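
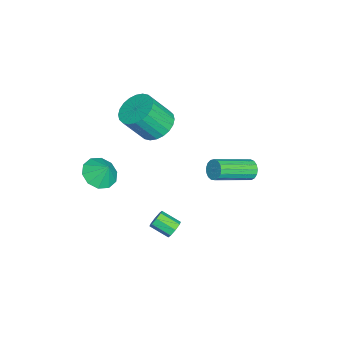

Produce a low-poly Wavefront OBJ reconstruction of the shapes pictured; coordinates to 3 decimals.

v -0.427 2.772 2.733
v -0.156 3.157 3.072
v 0.999 1.552 3.966
v 0.727 1.168 3.627
v -0.377 3.081 3.222
v 0.778 1.476 4.116
v -0.61 2.934 3.259
v 0.545 1.329 4.153
v -0.801 2.75 3.176
v 0.354 1.145 4.07
v -0.906 2.572 2.992
v 0.249 0.967 3.885
v -0.902 2.439 2.748
v 0.253 0.834 3.642
v -0.789 2.383 2.501
v 0.366 0.778 3.394
v -0.593 2.416 2.307
v 0.562 0.811 3.2
v -0.359 2.531 2.21
v 0.796 0.926 3.104
v -0.141 2.701 2.234
v 1.014 1.096 3.128
v 0.012 2.887 2.372
v 1.166 1.282 3.266
v 0.063 3.047 2.592
v 1.218 1.442 3.486
v 0.003 3.145 2.845
v 1.158 1.54 3.739
v -3.741 -2.163 2.507
v -2.816 -1.711 2.545
v -2.394 -2.706 4.071
v -3.319 -3.157 4.033
v -3.035 -1.46 2.769
v -2.613 -2.455 4.296
v -3.362 -1.316 2.954
v -2.94 -2.31 4.48
v -3.746 -1.3 3.07
v -3.324 -2.295 4.596
v -4.13 -1.416 3.101
v -3.708 -2.411 4.627
v -4.454 -1.646 3.041
v -4.032 -2.64 4.567
v -4.67 -1.954 2.9
v -4.248 -2.949 4.426
v -4.745 -2.294 2.699
v -4.322 -3.289 4.225
v -4.666 -2.614 2.469
v -4.244 -3.609 3.995
v -4.447 -2.865 2.244
v -4.025 -3.86 3.771
v -4.12 -3.01 2.06
v -3.698 -4.004 3.586
v -3.736 -3.025 1.944
v -3.314 -4.02 3.47
v -3.352 -2.909 1.913
v -2.93 -3.904 3.439
v -3.028 -2.68 1.973
v -2.606 -3.674 3.499
v -2.812 -2.371 2.114
v -2.39 -3.366 3.64
v -2.738 -2.031 2.315
v -2.315 -3.026 3.841
v 1.153 -4.155 3.053
v 1.716 -3.628 2.533
v 1.447 -3.645 3.887
v 1.203 -3.371 2.556
v 0.671 -3.412 2.769
v 0.323 -3.738 3.091
v 0.292 -4.222 3.398
v 0.59 -4.681 3.574
v 1.103 -4.939 3.551
v 1.636 -4.897 3.338
v 1.983 -4.572 3.016
v 2.014 -4.087 2.708
v 1.023 -0.628 -1.055
v 1.387 -0.53 -0.697
v 1.141 -1.473 -0.187
v 0.777 -1.572 -0.545
v 1.031 -0.383 -0.597
v 0.785 -1.326 -0.087
v 0.67 -0.38 -0.765
v 0.425 -1.323 -0.255
v 0.516 -0.522 -1.103
v 0.27 -1.465 -0.593
v 0.659 -0.727 -1.413
v 0.413 -1.67 -0.903
v 1.015 -0.874 -1.513
v 0.769 -1.817 -1.003
v 1.375 -0.877 -1.345
v 1.13 -1.82 -0.835
v 1.53 -0.735 -1.007
v 1.284 -1.678 -0.497
f 2 1 5
f 2 5 3
f 3 5 6
f 3 6 4
f 5 1 7
f 5 7 6
f 6 7 8
f 6 8 4
f 7 1 9
f 7 9 8
f 8 9 10
f 8 10 4
f 9 1 11
f 9 11 10
f 10 11 12
f 10 12 4
f 11 1 13
f 11 13 12
f 12 13 14
f 12 14 4
f 13 1 15
f 13 15 14
f 14 15 16
f 14 16 4
f 15 1 17
f 15 17 16
f 16 17 18
f 16 18 4
f 17 1 19
f 17 19 18
f 18 19 20
f 18 20 4
f 19 1 21
f 19 21 20
f 20 21 22
f 20 22 4
f 21 1 23
f 21 23 22
f 22 23 24
f 22 24 4
f 23 1 25
f 23 25 24
f 24 25 26
f 24 26 4
f 25 1 27
f 25 27 26
f 26 27 28
f 26 28 4
f 27 1 2
f 27 2 28
f 28 2 3
f 28 3 4
f 30 29 33
f 30 33 31
f 31 33 34
f 31 34 32
f 33 29 35
f 33 35 34
f 34 35 36
f 34 36 32
f 35 29 37
f 35 37 36
f 36 37 38
f 36 38 32
f 37 29 39
f 37 39 38
f 38 39 40
f 38 40 32
f 39 29 41
f 39 41 40
f 40 41 42
f 40 42 32
f 41 29 43
f 41 43 42
f 42 43 44
f 42 44 32
f 43 29 45
f 43 45 44
f 44 45 46
f 44 46 32
f 45 29 47
f 45 47 46
f 46 47 48
f 46 48 32
f 47 29 49
f 47 49 48
f 48 49 50
f 48 50 32
f 49 29 51
f 49 51 50
f 50 51 52
f 50 52 32
f 51 29 53
f 51 53 52
f 52 53 54
f 52 54 32
f 53 29 55
f 53 55 54
f 54 55 56
f 54 56 32
f 55 29 57
f 55 57 56
f 56 57 58
f 56 58 32
f 57 29 59
f 57 59 58
f 58 59 60
f 58 60 32
f 59 29 61
f 59 61 60
f 60 61 62
f 60 62 32
f 61 29 30
f 61 30 62
f 62 30 31
f 62 31 32
f 64 63 66
f 64 66 65
f 66 63 67
f 66 67 65
f 67 63 68
f 67 68 65
f 68 63 69
f 68 69 65
f 69 63 70
f 69 70 65
f 70 63 71
f 70 71 65
f 71 63 72
f 71 72 65
f 72 63 73
f 72 73 65
f 73 63 74
f 73 74 65
f 74 63 64
f 74 64 65
f 76 75 79
f 76 79 77
f 77 79 80
f 77 80 78
f 79 75 81
f 79 81 80
f 80 81 82
f 80 82 78
f 81 75 83
f 81 83 82
f 82 83 84
f 82 84 78
f 83 75 85
f 83 85 84
f 84 85 86
f 84 86 78
f 85 75 87
f 85 87 86
f 86 87 88
f 86 88 78
f 87 75 89
f 87 89 88
f 88 89 90
f 88 90 78
f 89 75 91
f 89 91 90
f 90 91 92
f 90 92 78
f 91 75 76
f 91 76 92
f 92 76 77
f 92 77 78



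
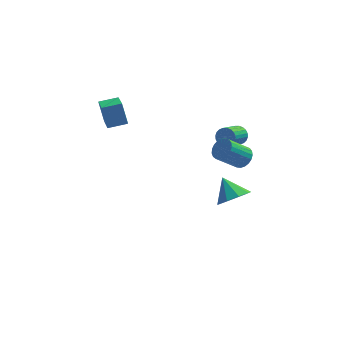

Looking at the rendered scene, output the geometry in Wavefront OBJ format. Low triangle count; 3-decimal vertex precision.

v 3.526 1.386 -3.082
v 4.152 2.043 -3.33
v 2.974 2.254 -2.178
v 3.626 2.09 -3.697
v 3.053 1.808 -3.776
v 2.702 1.328 -3.531
v 2.737 0.876 -3.075
v 3.141 0.662 -2.623
v 3.725 0.787 -2.386
v 4.217 1.192 -2.474
v 4.385 1.688 -2.847
v -2.639 0.612 3.12
v -2.918 1.14 4.184
v -2.84 2.363 2.197
v -3.119 2.892 3.261
v -1.661 0.808 3.279
v -1.94 1.337 4.343
v -1.862 2.56 2.356
v -2.141 3.088 3.42
v 3.734 -1.239 2.394
v 4.082 -0.983 2.851
v 3.075 -1.384 3.844
v 2.726 -1.641 3.386
v 3.931 -0.782 2.779
v 2.923 -1.183 3.771
v 3.745 -0.66 2.64
v 2.738 -1.061 3.632
v 3.558 -0.638 2.458
v 2.55 -1.039 3.451
v 3.401 -0.72 2.265
v 2.393 -1.121 3.258
v 3.301 -0.892 2.095
v 2.294 -1.293 3.087
v 3.276 -1.125 1.976
v 2.269 -1.526 2.969
v 3.331 -1.377 1.929
v 2.323 -1.778 2.922
v 3.455 -1.605 1.963
v 2.447 -2.006 2.956
v 3.627 -1.77 2.071
v 2.62 -2.171 3.064
v 3.818 -1.843 2.235
v 2.81 -2.244 3.228
v 3.994 -1.812 2.426
v 2.986 -2.213 3.419
v 4.125 -1.682 2.612
v 3.118 -2.083 3.605
v 4.189 -1.476 2.76
v 3.181 -1.877 3.753
v 4.173 -1.228 2.845
v 3.166 -1.629 3.837
v 3.694 2.246 1.14
v 3.943 2.387 1.622
v 3.294 1.474 2.222
v 3.046 1.334 1.74
v 3.766 2.515 1.626
v 3.117 1.603 2.226
v 3.578 2.602 1.556
v 2.93 1.69 2.156
v 3.408 2.636 1.423
v 2.76 1.723 2.023
v 3.282 2.609 1.246
v 2.633 1.697 1.847
v 3.218 2.528 1.054
v 2.57 1.616 1.654
v 3.227 2.404 0.875
v 2.579 1.491 1.475
v 3.307 2.255 0.735
v 2.659 1.343 1.336
v 3.446 2.106 0.658
v 2.797 1.193 1.258
v 3.623 1.977 0.654
v 2.974 1.065 1.254
v 3.81 1.89 0.724
v 3.162 0.978 1.324
v 3.98 1.857 0.857
v 3.332 0.944 1.457
v 4.107 1.883 1.033
v 3.458 0.971 1.634
v 4.17 1.964 1.226
v 3.522 1.052 1.826
v 4.161 2.089 1.405
v 3.513 1.176 2.005
v 4.081 2.237 1.544
v 3.433 1.325 2.145
f 2 1 4
f 2 4 3
f 4 1 5
f 4 5 3
f 5 1 6
f 5 6 3
f 6 1 7
f 6 7 3
f 7 1 8
f 7 8 3
f 8 1 9
f 8 9 3
f 9 1 10
f 9 10 3
f 10 1 11
f 10 11 3
f 11 1 2
f 11 2 3
f 13 15 12
f 16 13 12
f 12 15 14
f 14 16 12
f 13 19 15
f 17 13 16
f 17 19 13
f 15 19 14
f 18 16 14
f 14 19 18
f 18 17 16
f 19 17 18
f 21 20 24
f 21 24 22
f 22 24 25
f 22 25 23
f 24 20 26
f 24 26 25
f 25 26 27
f 25 27 23
f 26 20 28
f 26 28 27
f 27 28 29
f 27 29 23
f 28 20 30
f 28 30 29
f 29 30 31
f 29 31 23
f 30 20 32
f 30 32 31
f 31 32 33
f 31 33 23
f 32 20 34
f 32 34 33
f 33 34 35
f 33 35 23
f 34 20 36
f 34 36 35
f 35 36 37
f 35 37 23
f 36 20 38
f 36 38 37
f 37 38 39
f 37 39 23
f 38 20 40
f 38 40 39
f 39 40 41
f 39 41 23
f 40 20 42
f 40 42 41
f 41 42 43
f 41 43 23
f 42 20 44
f 42 44 43
f 43 44 45
f 43 45 23
f 44 20 46
f 44 46 45
f 45 46 47
f 45 47 23
f 46 20 48
f 46 48 47
f 47 48 49
f 47 49 23
f 48 20 50
f 48 50 49
f 49 50 51
f 49 51 23
f 50 20 21
f 50 21 51
f 51 21 22
f 51 22 23
f 53 52 56
f 53 56 54
f 54 56 57
f 54 57 55
f 56 52 58
f 56 58 57
f 57 58 59
f 57 59 55
f 58 52 60
f 58 60 59
f 59 60 61
f 59 61 55
f 60 52 62
f 60 62 61
f 61 62 63
f 61 63 55
f 62 52 64
f 62 64 63
f 63 64 65
f 63 65 55
f 64 52 66
f 64 66 65
f 65 66 67
f 65 67 55
f 66 52 68
f 66 68 67
f 67 68 69
f 67 69 55
f 68 52 70
f 68 70 69
f 69 70 71
f 69 71 55
f 70 52 72
f 70 72 71
f 71 72 73
f 71 73 55
f 72 52 74
f 72 74 73
f 73 74 75
f 73 75 55
f 74 52 76
f 74 76 75
f 75 76 77
f 75 77 55
f 76 52 78
f 76 78 77
f 77 78 79
f 77 79 55
f 78 52 80
f 78 80 79
f 79 80 81
f 79 81 55
f 80 52 82
f 80 82 81
f 81 82 83
f 81 83 55
f 82 52 84
f 82 84 83
f 83 84 85
f 83 85 55
f 84 52 53
f 84 53 85
f 85 53 54
f 85 54 55



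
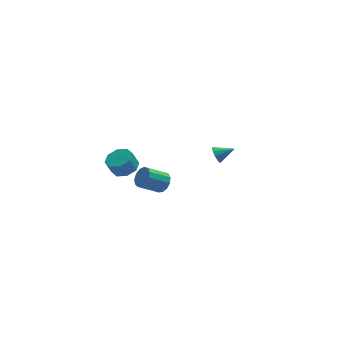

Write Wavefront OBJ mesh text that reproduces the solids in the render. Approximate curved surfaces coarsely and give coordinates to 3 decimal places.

v 2.732 2.779 -1.51
v 2.951 2.529 -2.01
v 3.788 2.741 -1.03
v 2.981 2.863 -2.05
v 2.932 3.171 -1.918
v 2.82 3.354 -1.657
v 2.68 3.355 -1.35
v 2.556 3.172 -1.093
v 2.489 2.865 -0.969
v 2.499 2.531 -1.016
v 2.583 2.275 -1.221
v 2.714 2.179 -1.517
v 2.851 2.274 -1.811
v -2.45 4.009 -3.061
v -1.883 4.618 -2.775
v -2.263 4.52 -1.813
v -2.83 3.911 -2.099
v -2.467 4.885 -2.979
v -2.847 4.787 -2.016
v -3.041 4.639 -3.231
v -3.421 4.541 -2.268
v -3.269 4.024 -3.383
v -3.649 3.926 -2.421
v -3.017 3.4 -3.347
v -3.397 3.302 -2.385
v -2.433 3.133 -3.144
v -2.813 3.035 -2.181
v -1.859 3.379 -2.892
v -2.239 3.281 -1.929
v -1.631 3.994 -2.739
v -2.011 3.896 -1.777
v -1.118 -3.615 1.387
v -0.782 -3.429 1.949
v -1.927 -3.68 2.715
v -2.262 -3.865 2.153
v -0.945 -3.111 1.81
v -2.09 -3.362 2.576
v -1.162 -2.953 1.537
v -2.307 -3.204 2.303
v -1.366 -3.005 1.216
v -2.51 -3.256 1.982
v -1.49 -3.251 0.95
v -2.635 -3.501 1.716
v -1.496 -3.612 0.822
v -2.641 -3.863 1.588
v -1.382 -3.974 0.874
v -2.527 -4.225 1.64
v -1.184 -4.222 1.089
v -2.329 -4.473 1.855
v -0.965 -4.277 1.398
v -2.11 -4.528 2.164
v -0.794 -4.122 1.704
v -1.939 -4.373 2.47
v -0.726 -3.806 1.909
v -1.871 -4.057 2.675
f 2 1 4
f 2 4 3
f 4 1 5
f 4 5 3
f 5 1 6
f 5 6 3
f 6 1 7
f 6 7 3
f 7 1 8
f 7 8 3
f 8 1 9
f 8 9 3
f 9 1 10
f 9 10 3
f 10 1 11
f 10 11 3
f 11 1 12
f 11 12 3
f 12 1 13
f 12 13 3
f 13 1 2
f 13 2 3
f 15 14 18
f 15 18 16
f 16 18 19
f 16 19 17
f 18 14 20
f 18 20 19
f 19 20 21
f 19 21 17
f 20 14 22
f 20 22 21
f 21 22 23
f 21 23 17
f 22 14 24
f 22 24 23
f 23 24 25
f 23 25 17
f 24 14 26
f 24 26 25
f 25 26 27
f 25 27 17
f 26 14 28
f 26 28 27
f 27 28 29
f 27 29 17
f 28 14 30
f 28 30 29
f 29 30 31
f 29 31 17
f 30 14 15
f 30 15 31
f 31 15 16
f 31 16 17
f 33 32 36
f 33 36 34
f 34 36 37
f 34 37 35
f 36 32 38
f 36 38 37
f 37 38 39
f 37 39 35
f 38 32 40
f 38 40 39
f 39 40 41
f 39 41 35
f 40 32 42
f 40 42 41
f 41 42 43
f 41 43 35
f 42 32 44
f 42 44 43
f 43 44 45
f 43 45 35
f 44 32 46
f 44 46 45
f 45 46 47
f 45 47 35
f 46 32 48
f 46 48 47
f 47 48 49
f 47 49 35
f 48 32 50
f 48 50 49
f 49 50 51
f 49 51 35
f 50 32 52
f 50 52 51
f 51 52 53
f 51 53 35
f 52 32 54
f 52 54 53
f 53 54 55
f 53 55 35
f 54 32 33
f 54 33 55
f 55 33 34
f 55 34 35



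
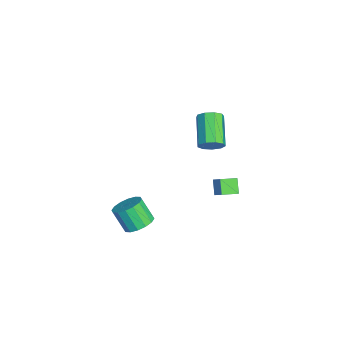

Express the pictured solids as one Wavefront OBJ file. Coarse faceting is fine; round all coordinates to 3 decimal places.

v 3.159 1.539 3.329
v 3.517 1.179 3.973
v 1.64 1.281 5.075
v 1.281 1.641 4.431
v 3.57 1.736 4.01
v 1.692 1.839 5.113
v 3.43 2.201 3.729
v 1.552 2.303 4.832
v 3.163 2.356 3.26
v 1.286 2.458 4.363
v 2.895 2.129 2.824
v 1.017 2.231 3.926
v 2.749 1.625 2.623
v 0.872 1.727 3.726
v 2.796 1.081 2.753
v 0.918 1.184 3.856
v 3.012 0.752 3.152
v 1.134 0.854 4.255
v 3.297 0.79 3.634
v 1.419 0.893 4.736
v 3.647 -2.736 -3.322
v 4.138 -3.581 -3.535
v 3.543 -4.269 -2.17
v 3.053 -3.424 -1.958
v 4.468 -3.302 -3.25
v 3.873 -3.991 -1.885
v 4.579 -2.872 -2.985
v 3.984 -3.56 -1.62
v 4.44 -2.405 -2.81
v 3.845 -3.093 -1.445
v 4.088 -2.027 -2.772
v 3.493 -2.715 -1.408
v 3.619 -1.838 -2.882
v 3.024 -2.527 -1.518
v 3.157 -1.891 -3.11
v 2.562 -2.579 -1.745
v 2.827 -2.169 -3.395
v 2.232 -2.858 -2.03
v 2.716 -2.6 -3.66
v 2.121 -3.288 -2.295
v 2.855 -3.067 -3.835
v 2.26 -3.755 -2.47
v 3.207 -3.445 -3.872
v 2.612 -4.133 -2.508
v 3.676 -3.633 -3.762
v 3.081 -4.322 -2.398
v -0.198 2.143 -4.621
v -0.974 2.127 -3.813
v -0.415 3.216 -4.807
v -1.191 3.199 -4
v 0.711 2.481 -3.74
v -0.065 2.464 -2.933
v 0.494 3.553 -3.927
v -0.282 3.537 -3.119
f 2 1 5
f 2 5 3
f 3 5 6
f 3 6 4
f 5 1 7
f 5 7 6
f 6 7 8
f 6 8 4
f 7 1 9
f 7 9 8
f 8 9 10
f 8 10 4
f 9 1 11
f 9 11 10
f 10 11 12
f 10 12 4
f 11 1 13
f 11 13 12
f 12 13 14
f 12 14 4
f 13 1 15
f 13 15 14
f 14 15 16
f 14 16 4
f 15 1 17
f 15 17 16
f 16 17 18
f 16 18 4
f 17 1 19
f 17 19 18
f 18 19 20
f 18 20 4
f 19 1 2
f 19 2 20
f 20 2 3
f 20 3 4
f 22 21 25
f 22 25 23
f 23 25 26
f 23 26 24
f 25 21 27
f 25 27 26
f 26 27 28
f 26 28 24
f 27 21 29
f 27 29 28
f 28 29 30
f 28 30 24
f 29 21 31
f 29 31 30
f 30 31 32
f 30 32 24
f 31 21 33
f 31 33 32
f 32 33 34
f 32 34 24
f 33 21 35
f 33 35 34
f 34 35 36
f 34 36 24
f 35 21 37
f 35 37 36
f 36 37 38
f 36 38 24
f 37 21 39
f 37 39 38
f 38 39 40
f 38 40 24
f 39 21 41
f 39 41 40
f 40 41 42
f 40 42 24
f 41 21 43
f 41 43 42
f 42 43 44
f 42 44 24
f 43 21 45
f 43 45 44
f 44 45 46
f 44 46 24
f 45 21 22
f 45 22 46
f 46 22 23
f 46 23 24
f 48 50 47
f 51 48 47
f 47 50 49
f 49 51 47
f 48 54 50
f 52 48 51
f 52 54 48
f 50 54 49
f 53 51 49
f 49 54 53
f 53 52 51
f 54 52 53



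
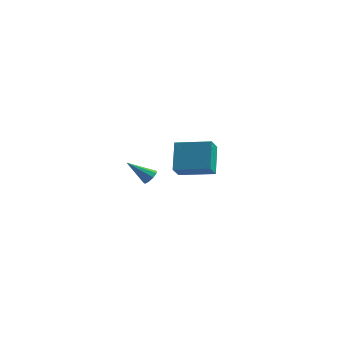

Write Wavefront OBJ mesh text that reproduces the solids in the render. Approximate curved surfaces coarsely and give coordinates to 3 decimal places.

v 0.28 -3.786 2.955
v 0.527 -3.517 3.311
v -0.86 -4.074 3.965
v 0.314 -3.308 3.13
v 0.085 -3.323 2.867
v -0.052 -3.555 2.645
v -0.034 -3.895 2.569
v 0.131 -4.184 2.673
v 0.366 -4.287 2.909
v 0.561 -4.155 3.167
v 0.625 -3.851 3.326
v -0.358 2.105 0.506
v -0.669 3.437 1.896
v -0.302 2.984 -0.323
v -0.613 4.316 1.067
v 1.693 2.264 0.813
v 1.382 3.596 2.203
v 1.749 3.143 -0.016
v 1.438 4.475 1.374
f 2 1 4
f 2 4 3
f 4 1 5
f 4 5 3
f 5 1 6
f 5 6 3
f 6 1 7
f 6 7 3
f 7 1 8
f 7 8 3
f 8 1 9
f 8 9 3
f 9 1 10
f 9 10 3
f 10 1 11
f 10 11 3
f 11 1 2
f 11 2 3
f 13 15 12
f 16 13 12
f 12 15 14
f 14 16 12
f 13 19 15
f 17 13 16
f 17 19 13
f 15 19 14
f 18 16 14
f 14 19 18
f 18 17 16
f 19 17 18



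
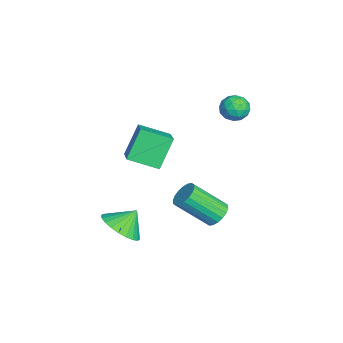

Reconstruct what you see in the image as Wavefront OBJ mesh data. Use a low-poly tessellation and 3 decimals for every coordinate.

v 2.947 -0.415 2.892
v 2.788 -1.752 3.401
v 4.362 -0.302 3.63
v 4.203 -1.64 4.139
v 3.677 -1 1.581
v 3.518 -2.338 2.09
v 5.092 -0.888 2.319
v 4.933 -2.225 2.828
v 4.017 1.529 -1.466
v 4.411 1.886 -1.059
v 4.358 0.467 0.234
v 3.963 0.111 -0.174
v 4.137 1.971 -0.977
v 4.084 0.552 0.316
v 3.839 1.968 -0.992
v 3.786 0.55 0.301
v 3.577 1.879 -1.101
v 3.523 0.46 0.192
v 3.401 1.72 -1.283
v 3.348 0.301 0.01
v 3.348 1.523 -1.5
v 3.294 0.105 -0.208
v 3.426 1.328 -1.711
v 3.373 -0.09 -0.419
v 3.622 1.173 -1.874
v 3.569 -0.246 -0.581
v 3.896 1.088 -1.956
v 3.843 -0.331 -0.663
v 4.194 1.09 -1.941
v 4.141 -0.328 -0.648
v 4.457 1.18 -1.832
v 4.403 -0.239 -0.539
v 4.632 1.339 -1.65
v 4.579 -0.08 -0.357
v 4.686 1.535 -1.432
v 4.632 0.117 -0.14
v 4.607 1.73 -1.221
v 4.554 0.312 0.071
v 0.308 2.531 3.093
v 0.832 2.969 3.304
v 1.088 1.711 2.856
v 1.612 2.149 3.067
v 1.153 1.884 3.547
v 0.67 2.391 3.693
v 1.25 2.289 2.467
v 0.767 2.796 2.613
v 1.414 2.819 2.917
v 1.354 2.569 3.585
v 0.566 2.111 2.575
v 0.506 1.861 3.243
v 0.501 2.822 3.219
v 1.419 1.858 2.941
v 1.149 1.702 3.223
v 1.457 1.96 3.347
v 0.406 2.482 3.448
v 0.714 2.74 3.572
v 0.903 2.102 3.715
v 1.206 1.94 2.588
v 1.514 2.198 2.712
v 0.463 2.72 2.813
v 0.771 2.978 2.937
v 1.017 2.578 2.445
v 1.152 2.991 3.116
v 1.61 2.509 2.977
v 1.397 2.592 2.624
v 1.114 2.89 2.71
v 1.116 2.845 3.508
v 1.575 2.362 3.369
v 1.305 2.207 3.651
v 1.021 2.505 3.737
v 1.459 2.757 3.281
v 0.345 2.318 2.791
v 0.804 1.835 2.652
v 0.899 2.175 2.423
v 0.615 2.473 2.509
v 0.31 2.171 3.183
v 0.768 1.689 3.044
v 0.806 1.79 3.45
v 0.523 2.088 3.536
v 0.461 1.923 2.879
v 4.039 -2.54 -2.241
v 4.684 -1.82 -2.597
v 3.721 -1.84 -1.399
v 4.347 -1.731 -2.798
v 3.964 -1.765 -2.915
v 3.593 -1.917 -2.929
v 3.289 -2.164 -2.838
v 3.099 -2.469 -2.656
v 3.053 -2.784 -2.411
v 3.157 -3.062 -2.14
v 3.395 -3.261 -1.884
v 3.731 -3.35 -1.683
v 4.114 -3.316 -1.567
v 4.486 -3.163 -1.553
v 4.789 -2.916 -1.643
v 4.979 -2.612 -1.825
v 5.025 -2.297 -2.07
v 4.922 -2.019 -2.341
f 2 4 1
f 5 2 1
f 1 4 3
f 3 5 1
f 2 8 4
f 6 2 5
f 6 8 2
f 4 8 3
f 7 5 3
f 3 8 7
f 7 6 5
f 8 6 7
f 10 9 13
f 10 13 11
f 11 13 14
f 11 14 12
f 13 9 15
f 13 15 14
f 14 15 16
f 14 16 12
f 15 9 17
f 15 17 16
f 16 17 18
f 16 18 12
f 17 9 19
f 17 19 18
f 18 19 20
f 18 20 12
f 19 9 21
f 19 21 20
f 20 21 22
f 20 22 12
f 21 9 23
f 21 23 22
f 22 23 24
f 22 24 12
f 23 9 25
f 23 25 24
f 24 25 26
f 24 26 12
f 25 9 27
f 25 27 26
f 26 27 28
f 26 28 12
f 27 9 29
f 27 29 28
f 28 29 30
f 28 30 12
f 29 9 31
f 29 31 30
f 30 31 32
f 30 32 12
f 31 9 33
f 31 33 32
f 32 33 34
f 32 34 12
f 33 9 35
f 33 35 34
f 34 35 36
f 34 36 12
f 35 9 37
f 35 37 36
f 36 37 38
f 36 38 12
f 37 9 10
f 37 10 38
f 38 10 11
f 38 11 12
f 39 76 55
f 76 50 79
f 55 79 44
f 76 79 55
f 39 55 51
f 55 44 56
f 51 56 40
f 55 56 51
f 39 51 60
f 51 40 61
f 60 61 46
f 51 61 60
f 39 60 72
f 60 46 75
f 72 75 49
f 60 75 72
f 39 72 76
f 72 49 80
f 76 80 50
f 72 80 76
f 40 56 67
f 56 44 70
f 67 70 48
f 56 70 67
f 44 79 57
f 79 50 78
f 57 78 43
f 79 78 57
f 50 80 77
f 80 49 73
f 77 73 41
f 80 73 77
f 49 75 74
f 75 46 62
f 74 62 45
f 75 62 74
f 46 61 66
f 61 40 63
f 66 63 47
f 61 63 66
f 42 68 54
f 68 48 69
f 54 69 43
f 68 69 54
f 42 54 52
f 54 43 53
f 52 53 41
f 54 53 52
f 42 52 59
f 52 41 58
f 59 58 45
f 52 58 59
f 42 59 64
f 59 45 65
f 64 65 47
f 59 65 64
f 42 64 68
f 64 47 71
f 68 71 48
f 64 71 68
f 43 69 57
f 69 48 70
f 57 70 44
f 69 70 57
f 41 53 77
f 53 43 78
f 77 78 50
f 53 78 77
f 45 58 74
f 58 41 73
f 74 73 49
f 58 73 74
f 47 65 66
f 65 45 62
f 66 62 46
f 65 62 66
f 48 71 67
f 71 47 63
f 67 63 40
f 71 63 67
f 82 81 84
f 82 84 83
f 84 81 85
f 84 85 83
f 85 81 86
f 85 86 83
f 86 81 87
f 86 87 83
f 87 81 88
f 87 88 83
f 88 81 89
f 88 89 83
f 89 81 90
f 89 90 83
f 90 81 91
f 90 91 83
f 91 81 92
f 91 92 83
f 92 81 93
f 92 93 83
f 93 81 94
f 93 94 83
f 94 81 95
f 94 95 83
f 95 81 96
f 95 96 83
f 96 81 97
f 96 97 83
f 97 81 98
f 97 98 83
f 98 81 82
f 98 82 83



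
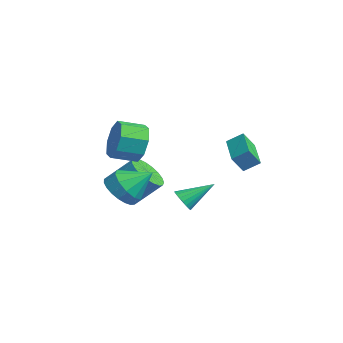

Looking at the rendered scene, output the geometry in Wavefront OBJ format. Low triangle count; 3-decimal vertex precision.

v 0.881 -1.421 2.931
v 1.292 -1.716 2.057
v 1.15 -2.854 2.374
v 0.739 -2.559 3.249
v 1.819 -1.626 2.616
v 1.677 -2.764 2.934
v 1.796 -1.416 3.36
v 1.654 -2.554 3.677
v 1.237 -1.209 3.853
v 1.095 -2.347 4.17
v 0.47 -1.126 3.806
v 0.328 -2.264 4.123
v -0.057 -1.216 3.246
v -0.199 -2.354 3.564
v -0.034 -1.426 2.503
v -0.176 -2.564 2.82
v 0.525 -1.633 2.01
v 0.383 -2.771 2.327
v -1.337 1.204 -1.505
v -0.92 0.898 -1.145
v -1.103 2.596 -0.595
v -0.768 0.996 -1.334
v -0.713 1.13 -1.553
v -0.767 1.276 -1.763
v -0.92 1.41 -1.929
v -1.144 1.509 -2.021
v -1.402 1.554 -2.025
v -1.649 1.539 -1.938
v -1.842 1.466 -1.776
v -1.947 1.348 -1.568
v -1.948 1.204 -1.349
v -1.842 1.061 -1.156
v -1.649 0.942 -1.024
v -1.403 0.869 -0.976
v -1.145 0.853 -1.018
v -2.402 -1.299 -0.986
v -1.662 -1.908 -0.778
v -1.099 -0.81 0.434
v -1.838 -0.201 0.226
v -1.499 -1.672 -1.068
v -0.936 -0.574 0.145
v -1.492 -1.372 -1.343
v -0.929 -0.274 -0.13
v -1.642 -1.059 -1.557
v -1.079 0.039 -0.344
v -1.923 -0.788 -1.672
v -1.36 0.311 -0.459
v -2.287 -0.605 -1.668
v -1.724 0.493 -0.456
v -2.671 -0.542 -1.547
v -2.108 0.556 -0.334
v -3.008 -0.61 -1.329
v -2.445 0.488 -0.116
v -3.241 -0.797 -1.051
v -2.678 0.301 0.161
v -3.328 -1.071 -0.762
v -2.765 0.027 0.45
v -3.255 -1.385 -0.512
v -2.692 -0.287 0.7
v -3.035 -1.683 -0.344
v -2.471 -0.585 0.868
v -2.705 -1.915 -0.287
v -2.142 -0.817 0.925
v -2.322 -2.041 -0.351
v -1.759 -0.943 0.861
v -1.954 -2.038 -0.525
v -1.39 -0.94 0.688
v -0.155 2.748 2.231
v 0.118 3.415 2.702
v -0.168 3.288 1.474
v 0.105 3.955 1.945
v 1.675 2.265 1.855
v 1.948 2.932 2.326
v 1.662 2.805 1.098
v 1.935 3.472 1.569
v 2.522 -2.525 1.281
v 3.067 -3.121 1.701
v 2.938 -1.655 1.979
v 3.349 -2.906 1.264
v 3.315 -2.545 0.834
v 2.978 -2.176 0.575
v 2.468 -1.941 0.585
v 1.978 -1.928 0.862
v 1.696 -2.144 1.298
v 1.73 -2.505 1.728
v 2.066 -2.874 1.987
v 2.577 -3.109 1.977
f 2 1 5
f 2 5 3
f 3 5 6
f 3 6 4
f 5 1 7
f 5 7 6
f 6 7 8
f 6 8 4
f 7 1 9
f 7 9 8
f 8 9 10
f 8 10 4
f 9 1 11
f 9 11 10
f 10 11 12
f 10 12 4
f 11 1 13
f 11 13 12
f 12 13 14
f 12 14 4
f 13 1 15
f 13 15 14
f 14 15 16
f 14 16 4
f 15 1 17
f 15 17 16
f 16 17 18
f 16 18 4
f 17 1 2
f 17 2 18
f 18 2 3
f 18 3 4
f 20 19 22
f 20 22 21
f 22 19 23
f 22 23 21
f 23 19 24
f 23 24 21
f 24 19 25
f 24 25 21
f 25 19 26
f 25 26 21
f 26 19 27
f 26 27 21
f 27 19 28
f 27 28 21
f 28 19 29
f 28 29 21
f 29 19 30
f 29 30 21
f 30 19 31
f 30 31 21
f 31 19 32
f 31 32 21
f 32 19 33
f 32 33 21
f 33 19 34
f 33 34 21
f 34 19 35
f 34 35 21
f 35 19 20
f 35 20 21
f 37 36 40
f 37 40 38
f 38 40 41
f 38 41 39
f 40 36 42
f 40 42 41
f 41 42 43
f 41 43 39
f 42 36 44
f 42 44 43
f 43 44 45
f 43 45 39
f 44 36 46
f 44 46 45
f 45 46 47
f 45 47 39
f 46 36 48
f 46 48 47
f 47 48 49
f 47 49 39
f 48 36 50
f 48 50 49
f 49 50 51
f 49 51 39
f 50 36 52
f 50 52 51
f 51 52 53
f 51 53 39
f 52 36 54
f 52 54 53
f 53 54 55
f 53 55 39
f 54 36 56
f 54 56 55
f 55 56 57
f 55 57 39
f 56 36 58
f 56 58 57
f 57 58 59
f 57 59 39
f 58 36 60
f 58 60 59
f 59 60 61
f 59 61 39
f 60 36 62
f 60 62 61
f 61 62 63
f 61 63 39
f 62 36 64
f 62 64 63
f 63 64 65
f 63 65 39
f 64 36 66
f 64 66 65
f 65 66 67
f 65 67 39
f 66 36 37
f 66 37 67
f 67 37 38
f 67 38 39
f 69 71 68
f 72 69 68
f 68 71 70
f 70 72 68
f 69 75 71
f 73 69 72
f 73 75 69
f 71 75 70
f 74 72 70
f 70 75 74
f 74 73 72
f 75 73 74
f 77 76 79
f 77 79 78
f 79 76 80
f 79 80 78
f 80 76 81
f 80 81 78
f 81 76 82
f 81 82 78
f 82 76 83
f 82 83 78
f 83 76 84
f 83 84 78
f 84 76 85
f 84 85 78
f 85 76 86
f 85 86 78
f 86 76 87
f 86 87 78
f 87 76 77
f 87 77 78



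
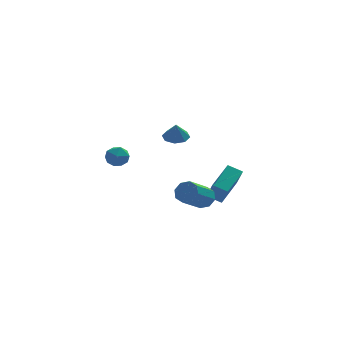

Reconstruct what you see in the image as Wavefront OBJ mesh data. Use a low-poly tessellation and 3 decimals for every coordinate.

v 0.415 -3.469 -0.255
v 0.985 -3.626 0.24
v -0.266 -4.668 1.349
v -0.835 -4.511 0.855
v 0.695 -3.131 0.378
v -0.555 -4.173 1.488
v 0.242 -2.835 0.146
v -1.008 -3.877 1.255
v -0.11 -2.909 -0.321
v -1.36 -3.952 0.789
v -0.154 -3.312 -0.749
v -1.405 -4.354 0.36
v 0.135 -3.807 -0.888
v -1.115 -4.849 0.222
v 0.588 -4.103 -0.655
v -0.662 -5.145 0.454
v 0.94 -4.028 -0.189
v -0.31 -5.071 0.921
v -3.715 4.21 -0.178
v -3.175 4.417 0.461
v -2.965 3.063 -0.441
v -2.425 3.27 0.198
v -3.232 3.025 0.378
v -3.696 3.734 0.54
v -2.444 3.746 -0.52
v -2.908 4.455 -0.358
v -2.39 4.13 0.25
v -2.877 3.684 0.805
v -3.263 3.796 -0.785
v -3.75 3.35 -0.23
v 0.483 3.677 1.36
v 1.234 4.028 1.499
v 0.417 3.383 2.46
v 0.749 4.443 1.581
v 0.109 4.409 1.534
v -0.312 3.947 1.385
v -0.268 3.327 1.222
v 0.217 2.912 1.139
v 0.857 2.945 1.187
v 1.278 3.408 1.336
v 0.716 -2.933 -0.445
v 0.848 -3.711 0.795
v 1.969 -1.502 0.319
v 2.101 -2.279 1.56
v 1.479 -3.401 -0.82
v 1.611 -4.178 0.421
v 2.732 -1.969 -0.055
v 2.864 -2.747 1.185
f 2 1 5
f 2 5 3
f 3 5 6
f 3 6 4
f 5 1 7
f 5 7 6
f 6 7 8
f 6 8 4
f 7 1 9
f 7 9 8
f 8 9 10
f 8 10 4
f 9 1 11
f 9 11 10
f 10 11 12
f 10 12 4
f 11 1 13
f 11 13 12
f 12 13 14
f 12 14 4
f 13 1 15
f 13 15 14
f 14 15 16
f 14 16 4
f 15 1 17
f 15 17 16
f 16 17 18
f 16 18 4
f 17 1 2
f 17 2 18
f 18 2 3
f 18 3 4
f 19 30 24
f 19 24 20
f 19 20 26
f 19 26 29
f 19 29 30
f 20 24 28
f 24 30 23
f 30 29 21
f 29 26 25
f 26 20 27
f 22 28 23
f 22 23 21
f 22 21 25
f 22 25 27
f 22 27 28
f 23 28 24
f 21 23 30
f 25 21 29
f 27 25 26
f 28 27 20
f 32 31 34
f 32 34 33
f 34 31 35
f 34 35 33
f 35 31 36
f 35 36 33
f 36 31 37
f 36 37 33
f 37 31 38
f 37 38 33
f 38 31 39
f 38 39 33
f 39 31 40
f 39 40 33
f 40 31 32
f 40 32 33
f 42 44 41
f 45 42 41
f 41 44 43
f 43 45 41
f 42 48 44
f 46 42 45
f 46 48 42
f 44 48 43
f 47 45 43
f 43 48 47
f 47 46 45
f 48 46 47



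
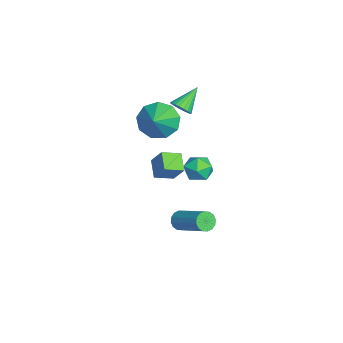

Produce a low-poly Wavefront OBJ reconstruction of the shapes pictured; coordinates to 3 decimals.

v -3.336 1.762 1.947
v -2.877 1.879 2.246
v -4.084 2.538 2.793
v -2.877 2.051 2.089
v -2.957 2.172 1.907
v -3.102 2.223 1.732
v -3.287 2.194 1.594
v -3.481 2.09 1.517
v -3.65 1.93 1.515
v -3.764 1.74 1.588
v -3.805 1.555 1.722
v -3.764 1.405 1.896
v -3.649 1.317 2.078
v -3.48 1.306 2.238
v -3.286 1.374 2.348
v -3.101 1.509 2.388
v -2.956 1.688 2.352
v -3.545 2.976 -1.609
v -3.2 3.215 -2.264
v -2.92 1.885 -1.676
v -2.575 2.124 -2.331
v -2.397 2.461 -1.653
v -2.784 3.135 -1.611
v -3.336 1.965 -2.329
v -3.723 2.639 -2.287
v -3.071 2.589 -2.709
v -2.49 2.896 -2.291
v -3.63 2.204 -1.649
v -3.049 2.511 -1.231
v -1.317 1.69 -4.118
v -0.934 1.343 -4.233
v 0.32 2.402 -3.257
v -0.063 2.75 -3.142
v -0.929 1.525 -4.438
v 0.326 2.584 -3.462
v -1.027 1.752 -4.557
v 0.227 2.811 -3.581
v -1.204 1.962 -4.559
v 0.051 3.021 -3.583
v -1.41 2.099 -4.442
v -0.156 3.158 -3.466
v -1.592 2.127 -4.239
v -0.338 3.186 -3.263
v -1.7 2.038 -4.003
v -0.446 3.097 -3.027
v -1.706 1.856 -3.798
v -0.451 2.915 -2.822
v -1.607 1.629 -3.679
v -0.353 2.688 -2.703
v -1.431 1.419 -3.677
v -0.176 2.478 -2.701
v -1.224 1.282 -3.794
v 0.03 2.341 -2.818
v -1.042 1.254 -3.997
v 0.212 2.313 -3.021
v -1.403 1.391 -1.285
v -1.132 0.525 -0.972
v -2.268 1.291 -0.814
v -1.997 0.425 -0.501
v -0.983 1.835 -0.419
v -0.712 0.969 -0.106
v -1.848 1.735 0.052
v -1.577 0.869 0.365
v -2.823 0.77 1.544
v -2.242 1.097 0.813
v -1.557 0.51 2.436
v -2.42 1.612 1.216
v -2.787 1.732 1.772
v -3.17 1.402 2.222
v -3.392 0.776 2.355
v -3.347 0.147 2.108
v -3.057 -0.191 1.598
v -2.658 -0.079 1.063
v -2.336 0.429 0.753
f 2 1 4
f 2 4 3
f 4 1 5
f 4 5 3
f 5 1 6
f 5 6 3
f 6 1 7
f 6 7 3
f 7 1 8
f 7 8 3
f 8 1 9
f 8 9 3
f 9 1 10
f 9 10 3
f 10 1 11
f 10 11 3
f 11 1 12
f 11 12 3
f 12 1 13
f 12 13 3
f 13 1 14
f 13 14 3
f 14 1 15
f 14 15 3
f 15 1 16
f 15 16 3
f 16 1 17
f 16 17 3
f 17 1 2
f 17 2 3
f 18 29 23
f 18 23 19
f 18 19 25
f 18 25 28
f 18 28 29
f 19 23 27
f 23 29 22
f 29 28 20
f 28 25 24
f 25 19 26
f 21 27 22
f 21 22 20
f 21 20 24
f 21 24 26
f 21 26 27
f 22 27 23
f 20 22 29
f 24 20 28
f 26 24 25
f 27 26 19
f 31 30 34
f 31 34 32
f 32 34 35
f 32 35 33
f 34 30 36
f 34 36 35
f 35 36 37
f 35 37 33
f 36 30 38
f 36 38 37
f 37 38 39
f 37 39 33
f 38 30 40
f 38 40 39
f 39 40 41
f 39 41 33
f 40 30 42
f 40 42 41
f 41 42 43
f 41 43 33
f 42 30 44
f 42 44 43
f 43 44 45
f 43 45 33
f 44 30 46
f 44 46 45
f 45 46 47
f 45 47 33
f 46 30 48
f 46 48 47
f 47 48 49
f 47 49 33
f 48 30 50
f 48 50 49
f 49 50 51
f 49 51 33
f 50 30 52
f 50 52 51
f 51 52 53
f 51 53 33
f 52 30 54
f 52 54 53
f 53 54 55
f 53 55 33
f 54 30 31
f 54 31 55
f 55 31 32
f 55 32 33
f 57 59 56
f 60 57 56
f 56 59 58
f 58 60 56
f 57 63 59
f 61 57 60
f 61 63 57
f 59 63 58
f 62 60 58
f 58 63 62
f 62 61 60
f 63 61 62
f 65 64 67
f 65 67 66
f 67 64 68
f 67 68 66
f 68 64 69
f 68 69 66
f 69 64 70
f 69 70 66
f 70 64 71
f 70 71 66
f 71 64 72
f 71 72 66
f 72 64 73
f 72 73 66
f 73 64 74
f 73 74 66
f 74 64 65
f 74 65 66



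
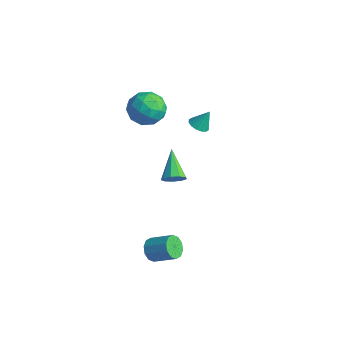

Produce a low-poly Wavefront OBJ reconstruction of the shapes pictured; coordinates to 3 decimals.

v 2.778 -4.182 -2.81
v 3.22 -4.409 -3.26
v 4.203 -3.804 -2.6
v 3.762 -3.578 -2.15
v 3.081 -4.041 -3.391
v 4.065 -3.436 -2.731
v 2.827 -3.727 -3.299
v 3.811 -3.123 -2.639
v 2.554 -3.587 -3.021
v 3.538 -2.983 -2.361
v 2.367 -3.674 -2.662
v 3.35 -3.07 -2.002
v 2.337 -3.956 -2.36
v 3.32 -3.351 -1.7
v 2.475 -4.324 -2.229
v 3.459 -3.719 -1.569
v 2.729 -4.637 -2.321
v 3.713 -4.033 -1.661
v 3.002 -4.777 -2.599
v 3.986 -4.173 -1.939
v 3.19 -4.69 -2.958
v 4.173 -4.086 -2.298
v -3.868 0.043 2.442
v -3.166 0.646 1.88
v -2.914 -1.386 2.1
v -2.212 -0.783 1.538
v -2.279 -0.674 2.614
v -2.869 0.209 2.825
v -3.211 -0.949 1.155
v -3.801 -0.066 1.366
v -2.76 0.033 1.084
v -2.184 0.203 1.986
v -3.896 -0.943 1.994
v -3.32 -0.773 2.896
v -3.601 0.47 2.191
v -2.479 -1.21 1.789
v -2.518 -1.146 2.421
v -2.106 -0.792 2.091
v -3.426 0.213 2.746
v -3.014 0.568 2.416
v -2.492 -0.209 2.847
v -3.066 -1.308 1.564
v -2.654 -0.953 1.234
v -3.974 0.052 1.889
v -3.562 0.406 1.559
v -3.588 -0.531 1.133
v -2.95 0.464 1.393
v -2.389 -0.376 1.192
v -2.976 -0.473 0.967
v -3.323 0.046 1.091
v -2.611 0.564 1.922
v -2.05 -0.276 1.722
v -2.089 -0.212 2.354
v -2.436 0.307 2.478
v -2.372 0.204 1.455
v -4.03 -0.464 2.258
v -3.469 -1.304 2.058
v -3.644 -1.047 1.502
v -3.991 -0.528 1.626
v -3.691 -0.364 2.788
v -3.13 -1.204 2.587
v -2.757 -0.786 2.889
v -3.104 -0.267 3.013
v -3.708 -0.944 2.525
v -2.644 2.595 -0.517
v -2.275 2.139 -0.392
v -2.376 3.085 0.477
v -2.099 2.346 -0.541
v -2.068 2.62 -0.684
v -2.191 2.887 -0.782
v -2.436 3.076 -0.81
v -2.737 3.137 -0.759
v -3.012 3.052 -0.643
v -3.189 2.845 -0.493
v -3.219 2.571 -0.35
v -3.096 2.304 -0.252
v -2.851 2.114 -0.225
v -2.551 2.054 -0.276
v 0.001 -0.881 -1.182
v 0.423 -0.849 -0.689
v -1.281 -0.099 -0.138
v 0.448 -0.479 -0.935
v 0.264 -0.298 -1.297
v -0.043 -0.39 -1.605
v -0.329 -0.711 -1.716
v -0.461 -1.113 -1.577
v -0.376 -1.406 -1.253
v -0.115 -1.453 -0.897
v 0.201 -1.233 -0.674
f 2 1 5
f 2 5 3
f 3 5 6
f 3 6 4
f 5 1 7
f 5 7 6
f 6 7 8
f 6 8 4
f 7 1 9
f 7 9 8
f 8 9 10
f 8 10 4
f 9 1 11
f 9 11 10
f 10 11 12
f 10 12 4
f 11 1 13
f 11 13 12
f 12 13 14
f 12 14 4
f 13 1 15
f 13 15 14
f 14 15 16
f 14 16 4
f 15 1 17
f 15 17 16
f 16 17 18
f 16 18 4
f 17 1 19
f 17 19 18
f 18 19 20
f 18 20 4
f 19 1 21
f 19 21 20
f 20 21 22
f 20 22 4
f 21 1 2
f 21 2 22
f 22 2 3
f 22 3 4
f 23 60 39
f 60 34 63
f 39 63 28
f 60 63 39
f 23 39 35
f 39 28 40
f 35 40 24
f 39 40 35
f 23 35 44
f 35 24 45
f 44 45 30
f 35 45 44
f 23 44 56
f 44 30 59
f 56 59 33
f 44 59 56
f 23 56 60
f 56 33 64
f 60 64 34
f 56 64 60
f 24 40 51
f 40 28 54
f 51 54 32
f 40 54 51
f 28 63 41
f 63 34 62
f 41 62 27
f 63 62 41
f 34 64 61
f 64 33 57
f 61 57 25
f 64 57 61
f 33 59 58
f 59 30 46
f 58 46 29
f 59 46 58
f 30 45 50
f 45 24 47
f 50 47 31
f 45 47 50
f 26 52 38
f 52 32 53
f 38 53 27
f 52 53 38
f 26 38 36
f 38 27 37
f 36 37 25
f 38 37 36
f 26 36 43
f 36 25 42
f 43 42 29
f 36 42 43
f 26 43 48
f 43 29 49
f 48 49 31
f 43 49 48
f 26 48 52
f 48 31 55
f 52 55 32
f 48 55 52
f 27 53 41
f 53 32 54
f 41 54 28
f 53 54 41
f 25 37 61
f 37 27 62
f 61 62 34
f 37 62 61
f 29 42 58
f 42 25 57
f 58 57 33
f 42 57 58
f 31 49 50
f 49 29 46
f 50 46 30
f 49 46 50
f 32 55 51
f 55 31 47
f 51 47 24
f 55 47 51
f 66 65 68
f 66 68 67
f 68 65 69
f 68 69 67
f 69 65 70
f 69 70 67
f 70 65 71
f 70 71 67
f 71 65 72
f 71 72 67
f 72 65 73
f 72 73 67
f 73 65 74
f 73 74 67
f 74 65 75
f 74 75 67
f 75 65 76
f 75 76 67
f 76 65 77
f 76 77 67
f 77 65 78
f 77 78 67
f 78 65 66
f 78 66 67
f 80 79 82
f 80 82 81
f 82 79 83
f 82 83 81
f 83 79 84
f 83 84 81
f 84 79 85
f 84 85 81
f 85 79 86
f 85 86 81
f 86 79 87
f 86 87 81
f 87 79 88
f 87 88 81
f 88 79 89
f 88 89 81
f 89 79 80
f 89 80 81



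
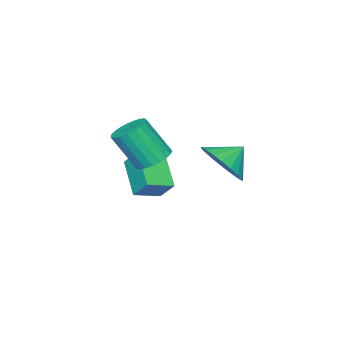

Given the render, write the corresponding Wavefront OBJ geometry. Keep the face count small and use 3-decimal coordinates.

v -2.271 -2.67 0.976
v -2.226 -2.017 1.733
v -3.248 -2.213 0.64
v -3.203 -1.561 1.397
v -1.437 -1.599 0.003
v -1.392 -0.947 0.76
v -2.414 -1.143 -0.333
v -2.369 -0.49 0.424
v -1.487 2.17 2.769
v -0.825 2.274 3.525
v -2.253 2.53 3.391
v -0.802 2.648 3.337
v -0.897 2.94 3.051
v -1.094 3.099 2.716
v -1.359 3.097 2.39
v -1.646 2.935 2.13
v -1.906 2.641 1.98
v -2.093 2.265 1.967
v -2.175 1.873 2.093
v -2.138 1.532 2.335
v -1.989 1.302 2.653
v -1.753 1.221 2.991
v -1.471 1.305 3.29
v -1.191 1.538 3.5
v -0.963 1.881 3.583
v -0.89 -0.238 2.483
v -0.219 -0.343 2.244
v 0.16 -1.147 3.658
v -0.51 -1.042 3.897
v -0.194 -0.081 2.386
v 0.185 -0.884 3.8
v -0.289 0.154 2.545
v 0.09 -0.649 3.959
v -0.488 0.321 2.693
v -0.109 -0.482 4.107
v -0.757 0.392 2.805
v -0.378 -0.412 4.219
v -1.048 0.353 2.862
v -0.669 -0.45 4.276
v -1.312 0.212 2.852
v -0.933 -0.591 4.266
v -1.503 -0.006 2.779
v -1.124 -0.81 4.193
v -1.588 -0.265 2.655
v -1.209 -1.069 4.069
v -1.552 -0.519 2.501
v -1.173 -1.323 3.915
v -1.402 -0.725 2.344
v -1.023 -1.528 3.758
v -1.163 -0.846 2.211
v -0.783 -1.65 3.625
v -0.876 -0.863 2.125
v -0.497 -1.666 3.539
v -0.592 -0.771 2.101
v -0.213 -1.574 3.515
v -0.36 -0.587 2.143
v 0.019 -1.391 3.557
f 2 4 1
f 5 2 1
f 1 4 3
f 3 5 1
f 2 8 4
f 6 2 5
f 6 8 2
f 4 8 3
f 7 5 3
f 3 8 7
f 7 6 5
f 8 6 7
f 10 9 12
f 10 12 11
f 12 9 13
f 12 13 11
f 13 9 14
f 13 14 11
f 14 9 15
f 14 15 11
f 15 9 16
f 15 16 11
f 16 9 17
f 16 17 11
f 17 9 18
f 17 18 11
f 18 9 19
f 18 19 11
f 19 9 20
f 19 20 11
f 20 9 21
f 20 21 11
f 21 9 22
f 21 22 11
f 22 9 23
f 22 23 11
f 23 9 24
f 23 24 11
f 24 9 25
f 24 25 11
f 25 9 10
f 25 10 11
f 27 26 30
f 27 30 28
f 28 30 31
f 28 31 29
f 30 26 32
f 30 32 31
f 31 32 33
f 31 33 29
f 32 26 34
f 32 34 33
f 33 34 35
f 33 35 29
f 34 26 36
f 34 36 35
f 35 36 37
f 35 37 29
f 36 26 38
f 36 38 37
f 37 38 39
f 37 39 29
f 38 26 40
f 38 40 39
f 39 40 41
f 39 41 29
f 40 26 42
f 40 42 41
f 41 42 43
f 41 43 29
f 42 26 44
f 42 44 43
f 43 44 45
f 43 45 29
f 44 26 46
f 44 46 45
f 45 46 47
f 45 47 29
f 46 26 48
f 46 48 47
f 47 48 49
f 47 49 29
f 48 26 50
f 48 50 49
f 49 50 51
f 49 51 29
f 50 26 52
f 50 52 51
f 51 52 53
f 51 53 29
f 52 26 54
f 52 54 53
f 53 54 55
f 53 55 29
f 54 26 56
f 54 56 55
f 55 56 57
f 55 57 29
f 56 26 27
f 56 27 57
f 57 27 28
f 57 28 29



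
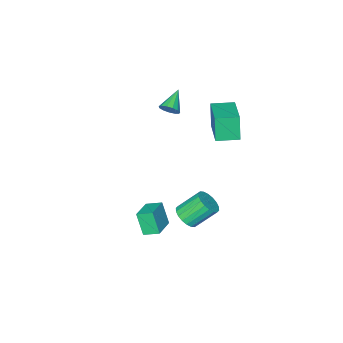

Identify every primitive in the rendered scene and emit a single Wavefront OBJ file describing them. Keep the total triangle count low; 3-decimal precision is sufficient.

v -2.921 -2.312 1.692
v -2.647 -2.204 2.168
v -3.939 -2.808 2.388
v -2.817 -1.946 2.103
v -3.02 -1.805 1.908
v -3.192 -1.824 1.644
v -3.277 -1.998 1.395
v -3.25 -2.272 1.24
v -3.118 -2.558 1.229
v -2.923 -2.766 1.364
v -2.728 -2.83 1.604
v -2.594 -2.729 1.871
v -2.564 -2.496 2.082
v 0.438 0.342 -3.474
v 0.395 -0.212 -2.298
v -0.02 1.007 -3.177
v -0.063 0.453 -2.002
v 1.563 0.967 -3.138
v 1.52 0.413 -1.963
v 1.105 1.632 -2.842
v 1.062 1.078 -1.666
v -1.737 0.316 -4.257
v -1.262 0.879 -4.186
v -2.169 1.508 -3.112
v -2.643 0.944 -3.183
v -1.467 0.985 -4.421
v -2.374 1.614 -3.347
v -1.726 0.959 -4.624
v -2.632 1.587 -3.549
v -1.986 0.805 -4.754
v -2.893 1.433 -3.679
v -2.197 0.554 -4.785
v -3.104 1.182 -3.711
v -2.317 0.256 -4.712
v -3.224 0.884 -3.638
v -2.322 -0.03 -4.549
v -3.229 0.598 -3.475
v -2.211 -0.248 -4.328
v -3.118 0.381 -3.254
v -2.006 -0.354 -4.093
v -2.913 0.275 -3.019
v -1.748 -0.327 -3.891
v -2.654 0.301 -2.816
v -1.487 -0.173 -3.761
v -2.394 0.455 -2.686
v -1.276 0.078 -3.729
v -2.183 0.706 -2.655
v -1.156 0.376 -3.802
v -2.063 1.004 -2.728
v -1.151 0.662 -3.965
v -2.058 1.29 -2.891
v -3.678 -0.084 1.465
v -3.877 -0.378 2.86
v -4.643 0.612 1.474
v -4.842 0.318 2.87
v -2.558 1.462 1.95
v -2.757 1.168 3.346
v -3.523 2.158 1.96
v -3.722 1.864 3.355
f 2 1 4
f 2 4 3
f 4 1 5
f 4 5 3
f 5 1 6
f 5 6 3
f 6 1 7
f 6 7 3
f 7 1 8
f 7 8 3
f 8 1 9
f 8 9 3
f 9 1 10
f 9 10 3
f 10 1 11
f 10 11 3
f 11 1 12
f 11 12 3
f 12 1 13
f 12 13 3
f 13 1 2
f 13 2 3
f 15 17 14
f 18 15 14
f 14 17 16
f 16 18 14
f 15 21 17
f 19 15 18
f 19 21 15
f 17 21 16
f 20 18 16
f 16 21 20
f 20 19 18
f 21 19 20
f 23 22 26
f 23 26 24
f 24 26 27
f 24 27 25
f 26 22 28
f 26 28 27
f 27 28 29
f 27 29 25
f 28 22 30
f 28 30 29
f 29 30 31
f 29 31 25
f 30 22 32
f 30 32 31
f 31 32 33
f 31 33 25
f 32 22 34
f 32 34 33
f 33 34 35
f 33 35 25
f 34 22 36
f 34 36 35
f 35 36 37
f 35 37 25
f 36 22 38
f 36 38 37
f 37 38 39
f 37 39 25
f 38 22 40
f 38 40 39
f 39 40 41
f 39 41 25
f 40 22 42
f 40 42 41
f 41 42 43
f 41 43 25
f 42 22 44
f 42 44 43
f 43 44 45
f 43 45 25
f 44 22 46
f 44 46 45
f 45 46 47
f 45 47 25
f 46 22 48
f 46 48 47
f 47 48 49
f 47 49 25
f 48 22 50
f 48 50 49
f 49 50 51
f 49 51 25
f 50 22 23
f 50 23 51
f 51 23 24
f 51 24 25
f 53 55 52
f 56 53 52
f 52 55 54
f 54 56 52
f 53 59 55
f 57 53 56
f 57 59 53
f 55 59 54
f 58 56 54
f 54 59 58
f 58 57 56
f 59 57 58



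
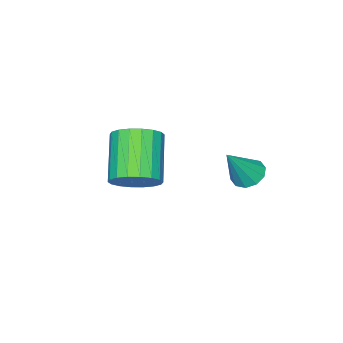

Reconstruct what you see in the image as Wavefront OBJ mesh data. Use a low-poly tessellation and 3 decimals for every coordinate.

v -1.343 0.351 -2.386
v -0.787 0.264 -2.785
v -0.357 0.189 -0.974
v -0.829 0.681 -2.707
v -1.068 0.972 -2.507
v -1.412 1.026 -2.261
v -1.729 0.822 -2.062
v -1.9 0.439 -1.987
v -1.857 0.021 -2.065
v -1.619 -0.27 -2.265
v -1.275 -0.324 -2.511
v -0.957 -0.12 -2.71
v 0.872 -2.956 -3.254
v 1.498 -2.736 -2.533
v 0.255 -3.804 -1.126
v -0.372 -4.024 -1.846
v 1.22 -2.401 -2.525
v -0.023 -3.469 -1.118
v 0.872 -2.176 -2.661
v -0.371 -3.244 -1.254
v 0.524 -2.105 -2.914
v -0.719 -3.173 -1.507
v 0.245 -2.202 -3.235
v -0.998 -3.271 -1.828
v 0.09 -2.449 -3.559
v -1.153 -3.517 -2.152
v 0.09 -2.797 -3.823
v -1.153 -3.865 -2.416
v 0.245 -3.176 -3.974
v -0.998 -4.244 -2.567
v 0.523 -3.511 -3.982
v -0.72 -4.579 -2.575
v 0.871 -3.736 -3.846
v -0.372 -4.804 -2.439
v 1.219 -3.807 -3.593
v -0.024 -4.875 -2.186
v 1.498 -3.709 -3.272
v 0.255 -4.778 -1.865
v 1.653 -3.463 -2.948
v 0.41 -4.531 -1.541
v 1.653 -3.115 -2.684
v 0.41 -4.183 -1.277
f 2 1 4
f 2 4 3
f 4 1 5
f 4 5 3
f 5 1 6
f 5 6 3
f 6 1 7
f 6 7 3
f 7 1 8
f 7 8 3
f 8 1 9
f 8 9 3
f 9 1 10
f 9 10 3
f 10 1 11
f 10 11 3
f 11 1 12
f 11 12 3
f 12 1 2
f 12 2 3
f 14 13 17
f 14 17 15
f 15 17 18
f 15 18 16
f 17 13 19
f 17 19 18
f 18 19 20
f 18 20 16
f 19 13 21
f 19 21 20
f 20 21 22
f 20 22 16
f 21 13 23
f 21 23 22
f 22 23 24
f 22 24 16
f 23 13 25
f 23 25 24
f 24 25 26
f 24 26 16
f 25 13 27
f 25 27 26
f 26 27 28
f 26 28 16
f 27 13 29
f 27 29 28
f 28 29 30
f 28 30 16
f 29 13 31
f 29 31 30
f 30 31 32
f 30 32 16
f 31 13 33
f 31 33 32
f 32 33 34
f 32 34 16
f 33 13 35
f 33 35 34
f 34 35 36
f 34 36 16
f 35 13 37
f 35 37 36
f 36 37 38
f 36 38 16
f 37 13 39
f 37 39 38
f 38 39 40
f 38 40 16
f 39 13 41
f 39 41 40
f 40 41 42
f 40 42 16
f 41 13 14
f 41 14 42
f 42 14 15
f 42 15 16



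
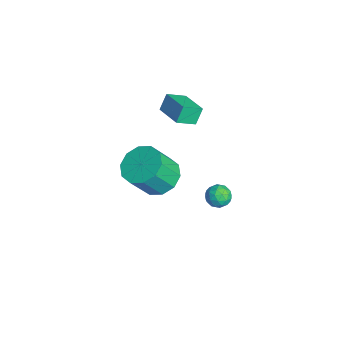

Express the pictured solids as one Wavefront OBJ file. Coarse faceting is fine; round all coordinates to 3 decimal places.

v -0.17 1.141 2.848
v 0.032 0.232 3.353
v 1.19 1.596 3.119
v 1.393 0.687 3.625
v 0.107 0.773 2.075
v 0.31 -0.136 2.581
v 1.468 1.228 2.347
v 1.67 0.319 2.852
v 2.826 -0.657 0.316
v 3.754 -0.214 0.378
v 4.082 -1.101 1.767
v 3.154 -1.543 1.704
v 3.342 0.145 0.705
v 3.671 -0.742 2.094
v 2.733 0.198 0.883
v 3.062 -0.689 2.272
v 2.159 -0.076 0.844
v 2.488 -0.962 2.233
v 1.84 -0.571 0.604
v 2.169 -1.458 1.992
v 1.898 -1.099 0.253
v 2.226 -1.986 1.642
v 2.309 -1.458 -0.074
v 2.638 -2.345 1.315
v 2.918 -1.511 -0.252
v 3.247 -2.398 1.137
v 3.492 -1.238 -0.213
v 3.821 -2.124 1.176
v 3.811 -0.742 0.028
v 4.14 -1.629 1.416
v 1.308 2.815 -2.993
v 1.821 2.767 -3.392
v 1.339 1.773 -2.828
v 1.852 1.725 -3.227
v 1.914 2.023 -2.65
v 1.895 2.666 -2.752
v 1.265 1.874 -3.468
v 1.246 2.517 -3.57
v 1.794 2.185 -3.686
v 2.196 2.277 -3.18
v 0.964 2.263 -3.04
v 1.366 2.355 -2.534
v 1.562 2.882 -3.207
v 1.598 1.658 -3.013
v 1.635 1.833 -2.674
v 1.937 1.804 -2.909
v 1.605 2.823 -2.831
v 1.907 2.795 -3.065
v 1.962 2.357 -2.629
v 1.253 1.745 -3.155
v 1.555 1.717 -3.389
v 1.223 2.736 -3.311
v 1.525 2.707 -3.546
v 1.198 2.183 -3.591
v 1.848 2.512 -3.614
v 1.866 1.9 -3.517
v 1.521 1.987 -3.659
v 1.509 2.366 -3.718
v 2.084 2.566 -3.317
v 2.102 1.954 -3.22
v 2.139 2.129 -2.881
v 2.127 2.507 -2.941
v 2.068 2.224 -3.49
v 1.058 2.586 -3
v 1.076 1.974 -2.903
v 1.033 2.033 -3.279
v 1.021 2.411 -3.339
v 1.294 2.64 -2.703
v 1.312 2.028 -2.606
v 1.651 2.174 -2.502
v 1.639 2.553 -2.561
v 1.092 2.316 -2.73
f 2 4 1
f 5 2 1
f 1 4 3
f 3 5 1
f 2 8 4
f 6 2 5
f 6 8 2
f 4 8 3
f 7 5 3
f 3 8 7
f 7 6 5
f 8 6 7
f 10 9 13
f 10 13 11
f 11 13 14
f 11 14 12
f 13 9 15
f 13 15 14
f 14 15 16
f 14 16 12
f 15 9 17
f 15 17 16
f 16 17 18
f 16 18 12
f 17 9 19
f 17 19 18
f 18 19 20
f 18 20 12
f 19 9 21
f 19 21 20
f 20 21 22
f 20 22 12
f 21 9 23
f 21 23 22
f 22 23 24
f 22 24 12
f 23 9 25
f 23 25 24
f 24 25 26
f 24 26 12
f 25 9 27
f 25 27 26
f 26 27 28
f 26 28 12
f 27 9 29
f 27 29 28
f 28 29 30
f 28 30 12
f 29 9 10
f 29 10 30
f 30 10 11
f 30 11 12
f 31 68 47
f 68 42 71
f 47 71 36
f 68 71 47
f 31 47 43
f 47 36 48
f 43 48 32
f 47 48 43
f 31 43 52
f 43 32 53
f 52 53 38
f 43 53 52
f 31 52 64
f 52 38 67
f 64 67 41
f 52 67 64
f 31 64 68
f 64 41 72
f 68 72 42
f 64 72 68
f 32 48 59
f 48 36 62
f 59 62 40
f 48 62 59
f 36 71 49
f 71 42 70
f 49 70 35
f 71 70 49
f 42 72 69
f 72 41 65
f 69 65 33
f 72 65 69
f 41 67 66
f 67 38 54
f 66 54 37
f 67 54 66
f 38 53 58
f 53 32 55
f 58 55 39
f 53 55 58
f 34 60 46
f 60 40 61
f 46 61 35
f 60 61 46
f 34 46 44
f 46 35 45
f 44 45 33
f 46 45 44
f 34 44 51
f 44 33 50
f 51 50 37
f 44 50 51
f 34 51 56
f 51 37 57
f 56 57 39
f 51 57 56
f 34 56 60
f 56 39 63
f 60 63 40
f 56 63 60
f 35 61 49
f 61 40 62
f 49 62 36
f 61 62 49
f 33 45 69
f 45 35 70
f 69 70 42
f 45 70 69
f 37 50 66
f 50 33 65
f 66 65 41
f 50 65 66
f 39 57 58
f 57 37 54
f 58 54 38
f 57 54 58
f 40 63 59
f 63 39 55
f 59 55 32
f 63 55 59



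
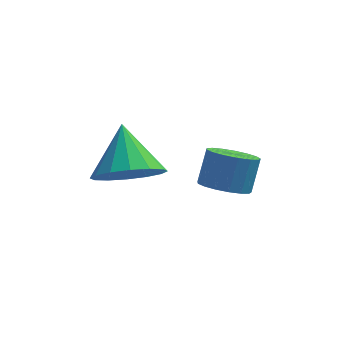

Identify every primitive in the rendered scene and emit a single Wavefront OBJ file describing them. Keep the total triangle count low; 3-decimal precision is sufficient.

v 0.974 -3.501 2.414
v 1.8 -2.966 2.077
v 0.686 -2.319 3.586
v 1.386 -2.781 1.788
v 0.861 -2.788 1.666
v 0.367 -2.986 1.745
v 0.036 -3.323 2.003
v -0.044 -3.707 2.371
v 0.148 -4.037 2.751
v 0.563 -4.222 3.04
v 1.087 -4.215 3.162
v 1.581 -4.017 3.083
v 1.913 -3.68 2.825
v 1.993 -3.296 2.457
v 3.493 -3.041 1.67
v 4.173 -3.357 1.696
v 4.387 -2.814 2.676
v 3.707 -2.499 2.65
v 4.227 -3.051 1.516
v 4.441 -2.508 2.495
v 4.113 -2.744 1.37
v 4.326 -2.201 2.35
v 3.856 -2.504 1.293
v 4.07 -1.961 2.273
v 3.517 -2.388 1.303
v 3.731 -1.845 2.283
v 3.172 -2.421 1.397
v 3.386 -1.879 2.376
v 2.901 -2.597 1.553
v 3.114 -2.054 2.533
v 2.765 -2.874 1.736
v 2.979 -2.331 2.716
v 2.796 -3.19 1.904
v 3.01 -2.647 2.884
v 2.987 -3.471 2.019
v 3.201 -2.929 2.998
v 3.294 -3.654 2.053
v 3.508 -3.112 3.033
v 3.646 -3.697 2
v 3.86 -3.155 2.98
v 3.964 -3.59 1.871
v 4.177 -3.047 2.851
f 2 1 4
f 2 4 3
f 4 1 5
f 4 5 3
f 5 1 6
f 5 6 3
f 6 1 7
f 6 7 3
f 7 1 8
f 7 8 3
f 8 1 9
f 8 9 3
f 9 1 10
f 9 10 3
f 10 1 11
f 10 11 3
f 11 1 12
f 11 12 3
f 12 1 13
f 12 13 3
f 13 1 14
f 13 14 3
f 14 1 2
f 14 2 3
f 16 15 19
f 16 19 17
f 17 19 20
f 17 20 18
f 19 15 21
f 19 21 20
f 20 21 22
f 20 22 18
f 21 15 23
f 21 23 22
f 22 23 24
f 22 24 18
f 23 15 25
f 23 25 24
f 24 25 26
f 24 26 18
f 25 15 27
f 25 27 26
f 26 27 28
f 26 28 18
f 27 15 29
f 27 29 28
f 28 29 30
f 28 30 18
f 29 15 31
f 29 31 30
f 30 31 32
f 30 32 18
f 31 15 33
f 31 33 32
f 32 33 34
f 32 34 18
f 33 15 35
f 33 35 34
f 34 35 36
f 34 36 18
f 35 15 37
f 35 37 36
f 36 37 38
f 36 38 18
f 37 15 39
f 37 39 38
f 38 39 40
f 38 40 18
f 39 15 41
f 39 41 40
f 40 41 42
f 40 42 18
f 41 15 16
f 41 16 42
f 42 16 17
f 42 17 18



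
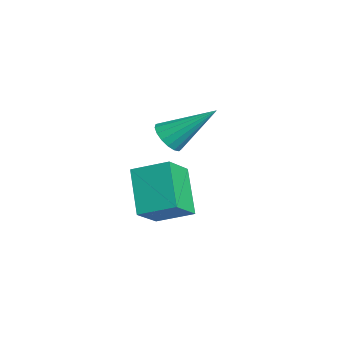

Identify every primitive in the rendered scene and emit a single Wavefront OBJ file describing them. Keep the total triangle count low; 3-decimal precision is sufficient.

v -4.18 0.905 2.42
v -3.833 0.435 2.84
v -3.7 2.495 3.8
v -3.59 0.548 2.625
v -3.481 0.743 2.362
v -3.533 0.975 2.113
v -3.733 1.191 1.934
v -4.036 1.342 1.866
v -4.371 1.392 1.925
v -4.663 1.331 2.097
v -4.845 1.172 2.344
v -4.874 0.952 2.607
v -4.744 0.721 2.828
v -4.485 0.532 2.955
v -4.157 0.429 2.96
v -2.061 -0.181 1.724
v -1.234 -0.973 2.597
v -1.491 1.004 2.26
v -0.664 0.212 3.134
v -0.676 -0.232 0.366
v 0.151 -1.024 1.24
v -0.106 0.953 0.903
v 0.721 0.161 1.776
f 2 1 4
f 2 4 3
f 4 1 5
f 4 5 3
f 5 1 6
f 5 6 3
f 6 1 7
f 6 7 3
f 7 1 8
f 7 8 3
f 8 1 9
f 8 9 3
f 9 1 10
f 9 10 3
f 10 1 11
f 10 11 3
f 11 1 12
f 11 12 3
f 12 1 13
f 12 13 3
f 13 1 14
f 13 14 3
f 14 1 15
f 14 15 3
f 15 1 2
f 15 2 3
f 17 19 16
f 20 17 16
f 16 19 18
f 18 20 16
f 17 23 19
f 21 17 20
f 21 23 17
f 19 23 18
f 22 20 18
f 18 23 22
f 22 21 20
f 23 21 22



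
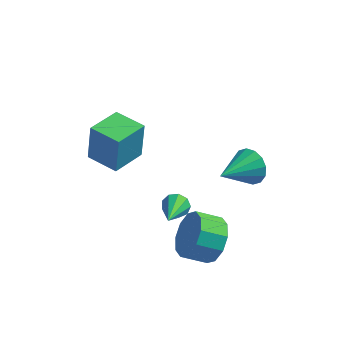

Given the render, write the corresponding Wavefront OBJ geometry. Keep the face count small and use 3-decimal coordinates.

v 0.273 -2.085 0.837
v 0.451 -2.324 0.339
v 0.447 -3.675 1.663
v 0.762 -2.185 0.542
v 0.844 -1.999 0.882
v 0.659 -1.853 1.202
v 0.293 -1.816 1.35
v -0.082 -1.905 1.258
v -0.292 -2.078 0.97
v -0.237 -2.255 0.618
v 0.056 -2.352 0.37
v 1.938 -2.41 -0.612
v 2.541 -2.717 0.191
v 1.585 -3.116 0.756
v 0.982 -2.81 -0.048
v 2.352 -2.107 0.303
v 1.396 -2.506 0.868
v 2.006 -1.612 0.066
v 1.049 -2.011 0.631
v 1.633 -1.422 -0.43
v 0.677 -1.821 0.135
v 1.377 -1.61 -0.996
v 0.421 -2.009 -0.431
v 1.335 -2.104 -1.416
v 0.379 -2.503 -0.851
v 1.524 -2.714 -1.528
v 0.568 -3.113 -0.963
v 1.871 -3.209 -1.291
v 0.914 -3.608 -0.726
v 2.243 -3.399 -0.795
v 1.287 -3.798 -0.23
v 2.499 -3.211 -0.229
v 1.543 -3.61 0.336
v -3.27 -2.132 3.017
v -3.208 -1.896 4.7
v -2.703 -0.706 2.796
v -2.641 -0.47 4.479
v -1.959 -2.65 3.041
v -1.897 -2.414 4.724
v -1.392 -1.224 2.82
v -1.33 -0.988 4.503
v 2.074 2.293 -0.609
v 2.351 1.835 -1.308
v 1.246 0.787 0.049
v 2.682 1.788 -0.998
v 2.85 1.877 -0.584
v 2.81 2.077 -0.176
v 2.573 2.335 0.115
v 2.202 2.581 0.212
v 1.798 2.751 0.089
v 1.467 2.797 -0.221
v 1.299 2.708 -0.635
v 1.339 2.508 -1.042
v 1.576 2.25 -1.333
v 1.947 2.004 -1.43
f 2 1 4
f 2 4 3
f 4 1 5
f 4 5 3
f 5 1 6
f 5 6 3
f 6 1 7
f 6 7 3
f 7 1 8
f 7 8 3
f 8 1 9
f 8 9 3
f 9 1 10
f 9 10 3
f 10 1 11
f 10 11 3
f 11 1 2
f 11 2 3
f 13 12 16
f 13 16 14
f 14 16 17
f 14 17 15
f 16 12 18
f 16 18 17
f 17 18 19
f 17 19 15
f 18 12 20
f 18 20 19
f 19 20 21
f 19 21 15
f 20 12 22
f 20 22 21
f 21 22 23
f 21 23 15
f 22 12 24
f 22 24 23
f 23 24 25
f 23 25 15
f 24 12 26
f 24 26 25
f 25 26 27
f 25 27 15
f 26 12 28
f 26 28 27
f 27 28 29
f 27 29 15
f 28 12 30
f 28 30 29
f 29 30 31
f 29 31 15
f 30 12 32
f 30 32 31
f 31 32 33
f 31 33 15
f 32 12 13
f 32 13 33
f 33 13 14
f 33 14 15
f 35 37 34
f 38 35 34
f 34 37 36
f 36 38 34
f 35 41 37
f 39 35 38
f 39 41 35
f 37 41 36
f 40 38 36
f 36 41 40
f 40 39 38
f 41 39 40
f 43 42 45
f 43 45 44
f 45 42 46
f 45 46 44
f 46 42 47
f 46 47 44
f 47 42 48
f 47 48 44
f 48 42 49
f 48 49 44
f 49 42 50
f 49 50 44
f 50 42 51
f 50 51 44
f 51 42 52
f 51 52 44
f 52 42 53
f 52 53 44
f 53 42 54
f 53 54 44
f 54 42 55
f 54 55 44
f 55 42 43
f 55 43 44



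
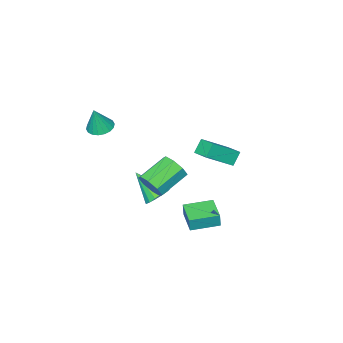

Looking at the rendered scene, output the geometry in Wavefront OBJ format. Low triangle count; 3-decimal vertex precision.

v 1.688 2.689 -2.249
v 1.796 2.734 -1.377
v 0.273 3.567 -2.12
v 0.381 3.611 -1.247
v 2.479 3.989 -2.413
v 2.587 4.033 -1.54
v 1.064 4.866 -2.283
v 1.172 4.911 -1.411
v -0.153 -1.286 -3.832
v 0.666 -1.061 -3.79
v 0.173 -2.734 -2.388
v 0.463 -0.809 -3.492
v 0.095 -0.685 -3.284
v -0.339 -0.722 -3.224
v -0.724 -0.91 -3.326
v -0.955 -1.2 -3.564
v -0.971 -1.512 -3.873
v -0.768 -1.764 -4.172
v -0.401 -1.888 -4.379
v 0.034 -1.85 -4.44
v 0.418 -1.662 -4.337
v 0.649 -1.373 -4.1
v 4.242 2.819 1.398
v 4.567 2.421 2.112
v 2.882 2.564 2.957
v 2.558 2.961 2.242
v 4.636 3.091 2.136
v 2.951 3.233 2.981
v 4.474 3.601 1.728
v 2.789 3.744 2.572
v 4.177 3.653 1.126
v 2.492 3.796 1.97
v 3.918 3.216 0.683
v 2.233 3.359 1.528
v 3.849 2.547 0.659
v 2.164 2.689 1.504
v 4.011 2.036 1.068
v 2.326 2.179 1.912
v 4.308 1.984 1.67
v 2.623 2.127 2.514
v 2.231 -3.3 2.161
v 2.976 -3.481 1.932
v 2.709 -3.28 3.699
v 2.977 -3.125 1.928
v 2.829 -2.804 1.969
v 2.563 -2.581 2.049
v 2.232 -2.5 2.151
v 1.9 -2.577 2.255
v 1.634 -2.798 2.34
v 1.487 -3.118 2.39
v 1.486 -3.474 2.395
v 1.634 -3.796 2.353
v 1.899 -4.019 2.273
v 2.231 -4.1 2.172
v 2.563 -4.022 2.068
v 2.829 -3.801 1.982
v -4.542 -0.096 -1.21
v -2.959 -0.677 -0.044
v -4.322 1.061 -0.931
v -2.74 0.479 0.235
v -3.92 -0.019 -2.015
v -2.338 -0.601 -0.849
v -3.701 1.137 -1.736
v -2.118 0.556 -0.57
f 2 4 1
f 5 2 1
f 1 4 3
f 3 5 1
f 2 8 4
f 6 2 5
f 6 8 2
f 4 8 3
f 7 5 3
f 3 8 7
f 7 6 5
f 8 6 7
f 10 9 12
f 10 12 11
f 12 9 13
f 12 13 11
f 13 9 14
f 13 14 11
f 14 9 15
f 14 15 11
f 15 9 16
f 15 16 11
f 16 9 17
f 16 17 11
f 17 9 18
f 17 18 11
f 18 9 19
f 18 19 11
f 19 9 20
f 19 20 11
f 20 9 21
f 20 21 11
f 21 9 22
f 21 22 11
f 22 9 10
f 22 10 11
f 24 23 27
f 24 27 25
f 25 27 28
f 25 28 26
f 27 23 29
f 27 29 28
f 28 29 30
f 28 30 26
f 29 23 31
f 29 31 30
f 30 31 32
f 30 32 26
f 31 23 33
f 31 33 32
f 32 33 34
f 32 34 26
f 33 23 35
f 33 35 34
f 34 35 36
f 34 36 26
f 35 23 37
f 35 37 36
f 36 37 38
f 36 38 26
f 37 23 39
f 37 39 38
f 38 39 40
f 38 40 26
f 39 23 24
f 39 24 40
f 40 24 25
f 40 25 26
f 42 41 44
f 42 44 43
f 44 41 45
f 44 45 43
f 45 41 46
f 45 46 43
f 46 41 47
f 46 47 43
f 47 41 48
f 47 48 43
f 48 41 49
f 48 49 43
f 49 41 50
f 49 50 43
f 50 41 51
f 50 51 43
f 51 41 52
f 51 52 43
f 52 41 53
f 52 53 43
f 53 41 54
f 53 54 43
f 54 41 55
f 54 55 43
f 55 41 56
f 55 56 43
f 56 41 42
f 56 42 43
f 58 60 57
f 61 58 57
f 57 60 59
f 59 61 57
f 58 64 60
f 62 58 61
f 62 64 58
f 60 64 59
f 63 61 59
f 59 64 63
f 63 62 61
f 64 62 63



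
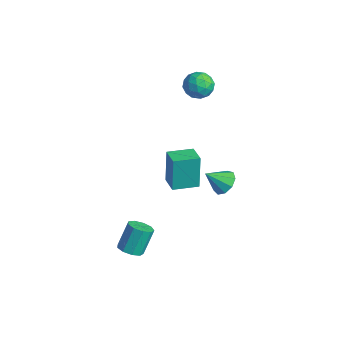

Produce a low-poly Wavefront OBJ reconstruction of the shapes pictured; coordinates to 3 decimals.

v -4.025 4.201 2.49
v -3.161 4.61 2.44
v -3.359 2.83 2.76
v -2.495 3.239 2.71
v -3.076 3.436 3.445
v -3.488 4.283 3.277
v -3.032 3.157 1.923
v -3.444 4.004 1.755
v -2.548 3.965 2.089
v -2.575 4.138 3.03
v -3.945 3.302 2.17
v -3.972 3.475 3.111
v -3.652 4.526 2.441
v -2.868 2.914 2.759
v -3.21 3.03 3.191
v -2.703 3.27 3.161
v -3.844 4.334 2.933
v -3.336 4.574 2.904
v -3.286 3.884 3.495
v -3.184 2.866 2.296
v -2.676 3.106 2.267
v -3.817 4.17 2.039
v -3.31 4.41 2.009
v -3.234 3.556 1.705
v -2.783 4.387 2.206
v -2.392 3.582 2.365
v -2.707 3.533 1.902
v -2.949 4.031 1.803
v -2.8 4.489 2.759
v -2.408 3.683 2.918
v -2.75 3.798 3.349
v -2.992 4.296 3.251
v -2.439 4.11 2.553
v -4.112 3.757 2.282
v -3.72 2.951 2.441
v -3.528 3.144 1.949
v -3.77 3.642 1.851
v -4.128 3.858 2.835
v -3.737 3.053 2.994
v -3.571 3.409 3.397
v -3.813 3.907 3.298
v -4.081 3.33 2.647
v 3.388 -2.19 2.057
v 3.106 -1.967 4.045
v 3.716 -0.782 1.946
v 3.435 -0.559 3.934
v 4.525 -2.441 2.246
v 4.244 -2.218 4.234
v 4.854 -1.033 2.135
v 4.572 -0.81 4.123
v 1.647 2.47 -1.705
v 2.387 2.08 -1.857
v 1.313 1.45 -0.715
v 2.452 2.471 -1.432
v 2.14 2.862 -1.135
v 1.598 3.069 -1.105
v 1.079 2.996 -1.356
v 0.825 2.676 -1.77
v 0.957 2.26 -2.154
v 1.411 1.942 -2.328
v 1.976 1.87 -2.211
v 1.993 -3.596 -4.455
v 2.726 -3.395 -4.444
v 2.48 -2.583 -2.993
v 1.747 -2.784 -3.005
v 2.446 -3.034 -4.693
v 2.2 -2.222 -3.243
v 1.954 -2.936 -4.831
v 1.709 -2.125 -3.381
v 1.481 -3.147 -4.793
v 1.235 -2.335 -3.343
v 1.247 -3.568 -4.597
v 1.001 -2.756 -3.147
v 1.362 -4.002 -4.335
v 1.116 -3.19 -2.884
v 1.772 -4.246 -4.129
v 1.527 -3.434 -2.678
v 2.286 -4.186 -4.075
v 2.04 -3.374 -2.625
v 2.662 -3.849 -4.2
v 2.417 -3.038 -2.75
f 1 38 17
f 38 12 41
f 17 41 6
f 38 41 17
f 1 17 13
f 17 6 18
f 13 18 2
f 17 18 13
f 1 13 22
f 13 2 23
f 22 23 8
f 13 23 22
f 1 22 34
f 22 8 37
f 34 37 11
f 22 37 34
f 1 34 38
f 34 11 42
f 38 42 12
f 34 42 38
f 2 18 29
f 18 6 32
f 29 32 10
f 18 32 29
f 6 41 19
f 41 12 40
f 19 40 5
f 41 40 19
f 12 42 39
f 42 11 35
f 39 35 3
f 42 35 39
f 11 37 36
f 37 8 24
f 36 24 7
f 37 24 36
f 8 23 28
f 23 2 25
f 28 25 9
f 23 25 28
f 4 30 16
f 30 10 31
f 16 31 5
f 30 31 16
f 4 16 14
f 16 5 15
f 14 15 3
f 16 15 14
f 4 14 21
f 14 3 20
f 21 20 7
f 14 20 21
f 4 21 26
f 21 7 27
f 26 27 9
f 21 27 26
f 4 26 30
f 26 9 33
f 30 33 10
f 26 33 30
f 5 31 19
f 31 10 32
f 19 32 6
f 31 32 19
f 3 15 39
f 15 5 40
f 39 40 12
f 15 40 39
f 7 20 36
f 20 3 35
f 36 35 11
f 20 35 36
f 9 27 28
f 27 7 24
f 28 24 8
f 27 24 28
f 10 33 29
f 33 9 25
f 29 25 2
f 33 25 29
f 44 46 43
f 47 44 43
f 43 46 45
f 45 47 43
f 44 50 46
f 48 44 47
f 48 50 44
f 46 50 45
f 49 47 45
f 45 50 49
f 49 48 47
f 50 48 49
f 52 51 54
f 52 54 53
f 54 51 55
f 54 55 53
f 55 51 56
f 55 56 53
f 56 51 57
f 56 57 53
f 57 51 58
f 57 58 53
f 58 51 59
f 58 59 53
f 59 51 60
f 59 60 53
f 60 51 61
f 60 61 53
f 61 51 52
f 61 52 53
f 63 62 66
f 63 66 64
f 64 66 67
f 64 67 65
f 66 62 68
f 66 68 67
f 67 68 69
f 67 69 65
f 68 62 70
f 68 70 69
f 69 70 71
f 69 71 65
f 70 62 72
f 70 72 71
f 71 72 73
f 71 73 65
f 72 62 74
f 72 74 73
f 73 74 75
f 73 75 65
f 74 62 76
f 74 76 75
f 75 76 77
f 75 77 65
f 76 62 78
f 76 78 77
f 77 78 79
f 77 79 65
f 78 62 80
f 78 80 79
f 79 80 81
f 79 81 65
f 80 62 63
f 80 63 81
f 81 63 64
f 81 64 65



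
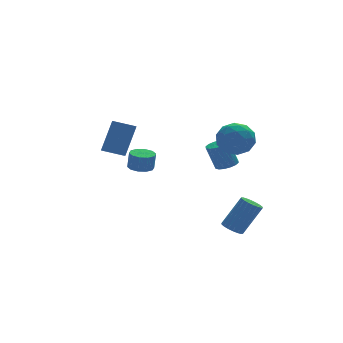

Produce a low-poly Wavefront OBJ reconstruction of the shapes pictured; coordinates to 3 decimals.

v 2.402 -2.88 2.86
v 2.833 -3.462 3.651
v 1.027 -3.938 2.829
v 1.458 -4.52 3.62
v 1.106 -3.526 3.816
v 1.956 -2.872 3.835
v 1.904 -4.528 2.645
v 2.754 -3.874 2.664
v 2.525 -4.481 3.518
v 2.032 -3.861 4.242
v 1.828 -3.539 2.238
v 1.335 -2.919 2.962
v 2.738 -3.078 3.258
v 1.122 -4.322 3.222
v 0.915 -3.738 3.337
v 1.168 -4.08 3.802
v 2.223 -2.731 3.366
v 2.476 -3.073 3.831
v 1.461 -3.111 3.928
v 1.384 -4.327 2.649
v 1.637 -4.669 3.114
v 2.692 -3.32 2.678
v 2.945 -3.662 3.143
v 2.399 -4.289 2.552
v 2.81 -4.019 3.645
v 2.002 -4.641 3.627
v 2.264 -4.646 3.054
v 2.764 -4.261 3.065
v 2.52 -3.655 4.071
v 1.712 -4.277 4.053
v 1.506 -3.692 4.168
v 2.005 -3.308 4.179
v 2.339 -4.253 3.993
v 2.148 -3.123 2.427
v 1.34 -3.745 2.409
v 1.855 -4.092 2.301
v 2.354 -3.708 2.312
v 1.858 -2.759 2.853
v 1.05 -3.381 2.835
v 1.096 -3.139 3.415
v 1.596 -2.754 3.426
v 1.521 -3.147 2.487
v 2.079 -3.011 -3.471
v 2.516 -3.385 -3.752
v 3.598 -3.382 -2.07
v 3.161 -3.009 -1.789
v 2.609 -3.122 -3.812
v 3.691 -3.12 -2.13
v 2.597 -2.838 -3.805
v 3.679 -2.835 -2.122
v 2.482 -2.588 -3.731
v 3.564 -2.585 -2.049
v 2.288 -2.421 -3.606
v 3.37 -2.419 -1.924
v 2.052 -2.372 -3.455
v 3.134 -2.37 -1.772
v 1.821 -2.449 -3.306
v 2.903 -2.447 -1.624
v 1.642 -2.638 -3.19
v 2.724 -2.635 -1.508
v 1.549 -2.9 -3.13
v 2.631 -2.898 -1.448
v 1.561 -3.185 -3.138
v 2.643 -3.182 -1.455
v 1.676 -3.435 -3.211
v 2.758 -3.432 -1.529
v 1.87 -3.601 -3.336
v 2.952 -3.599 -1.654
v 2.106 -3.65 -3.488
v 3.188 -3.648 -1.805
v 2.337 -3.573 -3.636
v 3.419 -3.571 -1.954
v -4.311 -1.282 2.427
v -3.528 -0.781 4.153
v -4.009 -0.535 2.074
v -3.227 -0.034 3.8
v -3.273 -1.846 2.12
v -2.491 -1.345 3.846
v -2.972 -1.099 1.767
v -2.189 -0.598 3.493
v -0.686 2.982 -1.177
v -0.024 3.259 -1.225
v 0.069 3.215 -0.19
v -0.594 2.938 -0.143
v -0.311 3.597 -1.185
v -0.218 3.552 -0.15
v -0.742 3.699 -1.142
v -0.649 3.655 -0.107
v -1.152 3.528 -1.112
v -1.059 3.483 -0.077
v -1.384 3.148 -1.108
v -1.291 3.104 -0.073
v -1.349 2.705 -1.13
v -1.256 2.661 -0.095
v -1.062 2.368 -1.17
v -0.969 2.323 -0.135
v -0.631 2.265 -1.213
v -0.538 2.221 -0.178
v -0.221 2.437 -1.243
v -0.128 2.392 -0.208
v 0.011 2.816 -1.247
v 0.104 2.772 -0.212
v 3.655 1.509 -1.079
v 4.241 1.811 -0.957
v 3.79 2.093 0.52
v 3.205 1.791 0.399
v 4.031 2.064 -1.069
v 3.581 2.345 0.408
v 3.721 2.168 -1.184
v 3.27 2.449 0.293
v 3.393 2.095 -1.27
v 2.942 2.377 0.207
v 3.135 1.866 -1.305
v 2.684 2.147 0.172
v 3.017 1.541 -1.279
v 2.566 1.822 0.198
v 3.07 1.207 -1.2
v 2.619 1.489 0.277
v 3.279 0.955 -1.088
v 2.829 1.236 0.389
v 3.59 0.851 -0.973
v 3.139 1.132 0.504
v 3.918 0.923 -0.887
v 3.467 1.205 0.59
v 4.176 1.153 -0.852
v 3.725 1.434 0.625
v 4.294 1.478 -0.878
v 3.843 1.759 0.599
f 1 38 17
f 38 12 41
f 17 41 6
f 38 41 17
f 1 17 13
f 17 6 18
f 13 18 2
f 17 18 13
f 1 13 22
f 13 2 23
f 22 23 8
f 13 23 22
f 1 22 34
f 22 8 37
f 34 37 11
f 22 37 34
f 1 34 38
f 34 11 42
f 38 42 12
f 34 42 38
f 2 18 29
f 18 6 32
f 29 32 10
f 18 32 29
f 6 41 19
f 41 12 40
f 19 40 5
f 41 40 19
f 12 42 39
f 42 11 35
f 39 35 3
f 42 35 39
f 11 37 36
f 37 8 24
f 36 24 7
f 37 24 36
f 8 23 28
f 23 2 25
f 28 25 9
f 23 25 28
f 4 30 16
f 30 10 31
f 16 31 5
f 30 31 16
f 4 16 14
f 16 5 15
f 14 15 3
f 16 15 14
f 4 14 21
f 14 3 20
f 21 20 7
f 14 20 21
f 4 21 26
f 21 7 27
f 26 27 9
f 21 27 26
f 4 26 30
f 26 9 33
f 30 33 10
f 26 33 30
f 5 31 19
f 31 10 32
f 19 32 6
f 31 32 19
f 3 15 39
f 15 5 40
f 39 40 12
f 15 40 39
f 7 20 36
f 20 3 35
f 36 35 11
f 20 35 36
f 9 27 28
f 27 7 24
f 28 24 8
f 27 24 28
f 10 33 29
f 33 9 25
f 29 25 2
f 33 25 29
f 44 43 47
f 44 47 45
f 45 47 48
f 45 48 46
f 47 43 49
f 47 49 48
f 48 49 50
f 48 50 46
f 49 43 51
f 49 51 50
f 50 51 52
f 50 52 46
f 51 43 53
f 51 53 52
f 52 53 54
f 52 54 46
f 53 43 55
f 53 55 54
f 54 55 56
f 54 56 46
f 55 43 57
f 55 57 56
f 56 57 58
f 56 58 46
f 57 43 59
f 57 59 58
f 58 59 60
f 58 60 46
f 59 43 61
f 59 61 60
f 60 61 62
f 60 62 46
f 61 43 63
f 61 63 62
f 62 63 64
f 62 64 46
f 63 43 65
f 63 65 64
f 64 65 66
f 64 66 46
f 65 43 67
f 65 67 66
f 66 67 68
f 66 68 46
f 67 43 69
f 67 69 68
f 68 69 70
f 68 70 46
f 69 43 71
f 69 71 70
f 70 71 72
f 70 72 46
f 71 43 44
f 71 44 72
f 72 44 45
f 72 45 46
f 74 76 73
f 77 74 73
f 73 76 75
f 75 77 73
f 74 80 76
f 78 74 77
f 78 80 74
f 76 80 75
f 79 77 75
f 75 80 79
f 79 78 77
f 80 78 79
f 82 81 85
f 82 85 83
f 83 85 86
f 83 86 84
f 85 81 87
f 85 87 86
f 86 87 88
f 86 88 84
f 87 81 89
f 87 89 88
f 88 89 90
f 88 90 84
f 89 81 91
f 89 91 90
f 90 91 92
f 90 92 84
f 91 81 93
f 91 93 92
f 92 93 94
f 92 94 84
f 93 81 95
f 93 95 94
f 94 95 96
f 94 96 84
f 95 81 97
f 95 97 96
f 96 97 98
f 96 98 84
f 97 81 99
f 97 99 98
f 98 99 100
f 98 100 84
f 99 81 101
f 99 101 100
f 100 101 102
f 100 102 84
f 101 81 82
f 101 82 102
f 102 82 83
f 102 83 84
f 104 103 107
f 104 107 105
f 105 107 108
f 105 108 106
f 107 103 109
f 107 109 108
f 108 109 110
f 108 110 106
f 109 103 111
f 109 111 110
f 110 111 112
f 110 112 106
f 111 103 113
f 111 113 112
f 112 113 114
f 112 114 106
f 113 103 115
f 113 115 114
f 114 115 116
f 114 116 106
f 115 103 117
f 115 117 116
f 116 117 118
f 116 118 106
f 117 103 119
f 117 119 118
f 118 119 120
f 118 120 106
f 119 103 121
f 119 121 120
f 120 121 122
f 120 122 106
f 121 103 123
f 121 123 122
f 122 123 124
f 122 124 106
f 123 103 125
f 123 125 124
f 124 125 126
f 124 126 106
f 125 103 127
f 125 127 126
f 126 127 128
f 126 128 106
f 127 103 104
f 127 104 128
f 128 104 105
f 128 105 106

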